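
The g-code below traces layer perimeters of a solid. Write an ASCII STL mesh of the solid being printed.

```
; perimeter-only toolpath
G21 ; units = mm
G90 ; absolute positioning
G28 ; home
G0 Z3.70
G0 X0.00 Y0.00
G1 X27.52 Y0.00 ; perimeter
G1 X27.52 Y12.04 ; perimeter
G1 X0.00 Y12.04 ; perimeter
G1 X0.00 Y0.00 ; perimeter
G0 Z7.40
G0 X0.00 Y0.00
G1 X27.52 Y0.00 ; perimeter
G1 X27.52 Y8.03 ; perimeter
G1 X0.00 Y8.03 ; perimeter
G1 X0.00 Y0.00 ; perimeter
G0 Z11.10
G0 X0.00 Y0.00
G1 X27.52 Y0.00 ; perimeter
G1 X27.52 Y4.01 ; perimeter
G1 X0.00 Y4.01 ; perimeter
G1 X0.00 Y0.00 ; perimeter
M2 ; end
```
solid part
  facet normal 0.0000 0.0000 -1.0000
    outer loop
      vertex 27.52 16.05 0.00
      vertex 27.52 0.00 0.00
      vertex 0.00 0.00 0.00
    endloop
  endfacet
  facet normal 0.0000 0.0000 -1.0000
    outer loop
      vertex 0.00 16.05 0.00
      vertex 27.52 16.05 0.00
      vertex 0.00 0.00 0.00
    endloop
  endfacet
  facet normal 0.0000 -1.0000 0.0000
    outer loop
      vertex 0.00 0.00 0.00
      vertex 27.52 0.00 0.00
      vertex 27.52 0.00 14.80
    endloop
  endfacet
  facet normal 0.0000 -1.0000 0.0000
    outer loop
      vertex 0.00 0.00 0.00
      vertex 27.52 0.00 14.80
      vertex 0.00 0.00 14.80
    endloop
  endfacet
  facet normal 0.0000 0.6779 0.7352
    outer loop
      vertex 0.00 0.00 14.80
      vertex 27.52 0.00 14.80
      vertex 27.52 16.05 0.00
    endloop
  endfacet
  facet normal 0.0000 0.6779 0.7352
    outer loop
      vertex 0.00 0.00 14.80
      vertex 27.52 16.05 0.00
      vertex 0.00 16.05 0.00
    endloop
  endfacet
  facet normal -1.0000 0.0000 0.0000
    outer loop
      vertex 0.00 0.00 14.80
      vertex 0.00 16.05 0.00
      vertex 0.00 0.00 0.00
    endloop
  endfacet
  facet normal 1.0000 0.0000 0.0000
    outer loop
      vertex 27.52 0.00 0.00
      vertex 27.52 16.05 0.00
      vertex 27.52 0.00 14.80
    endloop
  endfacet
endsolid part

The G0 Z moves step by Δz≈3.70 mm. The G1 loops shrink linearly with z, so the solid tapers from its base footprint up to z≈14.8. Closing with a flat bottom cap and the tapered top and triangulating gives 8 facets — a wedge (ramp): 27.5 × 16.1 mm base, rising to 14.8 mm along the y=0 edge and sloping linearly to z=0 at y=16.1.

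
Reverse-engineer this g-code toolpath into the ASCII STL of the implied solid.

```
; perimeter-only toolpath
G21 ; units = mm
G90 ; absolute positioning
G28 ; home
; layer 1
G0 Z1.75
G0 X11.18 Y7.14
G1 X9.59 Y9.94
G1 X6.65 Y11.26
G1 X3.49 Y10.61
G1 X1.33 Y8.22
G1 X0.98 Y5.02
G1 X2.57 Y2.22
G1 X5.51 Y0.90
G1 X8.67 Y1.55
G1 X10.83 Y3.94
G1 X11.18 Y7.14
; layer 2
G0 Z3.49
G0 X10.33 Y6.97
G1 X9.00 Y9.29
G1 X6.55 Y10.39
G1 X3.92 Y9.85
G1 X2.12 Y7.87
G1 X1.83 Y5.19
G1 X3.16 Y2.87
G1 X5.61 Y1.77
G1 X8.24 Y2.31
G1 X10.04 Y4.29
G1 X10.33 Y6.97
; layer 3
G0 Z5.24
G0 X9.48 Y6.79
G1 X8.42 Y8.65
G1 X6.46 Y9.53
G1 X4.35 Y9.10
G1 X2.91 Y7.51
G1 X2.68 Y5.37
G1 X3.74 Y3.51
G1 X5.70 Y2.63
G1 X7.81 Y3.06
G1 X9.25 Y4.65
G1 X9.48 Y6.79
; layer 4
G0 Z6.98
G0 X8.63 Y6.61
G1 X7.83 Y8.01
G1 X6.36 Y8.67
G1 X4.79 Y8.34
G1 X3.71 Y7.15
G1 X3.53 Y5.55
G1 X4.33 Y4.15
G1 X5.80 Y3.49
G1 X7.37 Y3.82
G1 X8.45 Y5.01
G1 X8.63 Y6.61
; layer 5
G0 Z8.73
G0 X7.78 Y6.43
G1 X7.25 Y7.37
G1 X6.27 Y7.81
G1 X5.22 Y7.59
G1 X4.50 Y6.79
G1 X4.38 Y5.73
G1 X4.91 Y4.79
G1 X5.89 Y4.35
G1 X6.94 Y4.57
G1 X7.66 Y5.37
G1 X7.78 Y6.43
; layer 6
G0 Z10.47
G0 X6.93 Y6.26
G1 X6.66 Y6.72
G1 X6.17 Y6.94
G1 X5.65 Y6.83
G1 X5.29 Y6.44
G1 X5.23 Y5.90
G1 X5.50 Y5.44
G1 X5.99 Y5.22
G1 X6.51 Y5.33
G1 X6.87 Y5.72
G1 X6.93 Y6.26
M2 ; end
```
solid part
  facet normal 0.0000 0.0000 -1.0000
    outer loop
      vertex 6.74 12.12 0.00
      vertex 10.17 10.58 0.00
      vertex 12.03 7.32 0.00
    endloop
  endfacet
  facet normal 0.0000 0.0000 -1.0000
    outer loop
      vertex 3.06 11.36 0.00
      vertex 6.74 12.12 0.00
      vertex 12.03 7.32 0.00
    endloop
  endfacet
  facet normal 0.0000 0.0000 -1.0000
    outer loop
      vertex 0.54 8.58 0.00
      vertex 3.06 11.36 0.00
      vertex 12.03 7.32 0.00
    endloop
  endfacet
  facet normal 0.0000 0.0000 -1.0000
    outer loop
      vertex 0.13 4.84 0.00
      vertex 0.54 8.58 0.00
      vertex 12.03 7.32 0.00
    endloop
  endfacet
  facet normal 0.0000 0.0000 -1.0000
    outer loop
      vertex 1.99 1.58 0.00
      vertex 0.13 4.84 0.00
      vertex 12.03 7.32 0.00
    endloop
  endfacet
  facet normal 0.0000 0.0000 -1.0000
    outer loop
      vertex 5.42 0.04 0.00
      vertex 1.99 1.58 0.00
      vertex 12.03 7.32 0.00
    endloop
  endfacet
  facet normal 0.0000 0.0000 -1.0000
    outer loop
      vertex 9.10 0.80 0.00
      vertex 5.42 0.04 0.00
      vertex 12.03 7.32 0.00
    endloop
  endfacet
  facet normal 0.0000 0.0000 -1.0000
    outer loop
      vertex 11.62 3.58 0.00
      vertex 9.10 0.80 0.00
      vertex 12.03 7.32 0.00
    endloop
  endfacet
  facet normal 0.7851 0.4479 0.4277
    outer loop
      vertex 12.03 7.32 0.00
      vertex 10.17 10.58 0.00
      vertex 6.08 6.08 12.22
    endloop
  endfacet
  facet normal 0.3703 0.8247 0.4276
    outer loop
      vertex 10.17 10.58 0.00
      vertex 6.74 12.12 0.00
      vertex 6.08 6.08 12.22
    endloop
  endfacet
  facet normal -0.1828 0.8852 0.4277
    outer loop
      vertex 6.74 12.12 0.00
      vertex 3.06 11.36 0.00
      vertex 6.08 6.08 12.22
    endloop
  endfacet
  facet normal -0.6697 0.6071 0.4278
    outer loop
      vertex 3.06 11.36 0.00
      vertex 0.54 8.58 0.00
      vertex 6.08 6.08 12.22
    endloop
  endfacet
  facet normal -0.8986 0.0985 0.4275
    outer loop
      vertex 0.54 8.58 0.00
      vertex 0.13 4.84 0.00
      vertex 6.08 6.08 12.22
    endloop
  endfacet
  facet normal -0.7851 -0.4479 0.4277
    outer loop
      vertex 0.13 4.84 0.00
      vertex 1.99 1.58 0.00
      vertex 6.08 6.08 12.22
    endloop
  endfacet
  facet normal -0.3703 -0.8247 0.4276
    outer loop
      vertex 1.99 1.58 0.00
      vertex 5.42 0.04 0.00
      vertex 6.08 6.08 12.22
    endloop
  endfacet
  facet normal 0.1828 -0.8852 0.4277
    outer loop
      vertex 5.42 0.04 0.00
      vertex 9.10 0.80 0.00
      vertex 6.08 6.08 12.22
    endloop
  endfacet
  facet normal 0.6697 -0.6071 0.4278
    outer loop
      vertex 9.10 0.80 0.00
      vertex 11.62 3.58 0.00
      vertex 6.08 6.08 12.22
    endloop
  endfacet
  facet normal 0.8986 -0.0985 0.4275
    outer loop
      vertex 11.62 3.58 0.00
      vertex 12.03 7.32 0.00
      vertex 6.08 6.08 12.22
    endloop
  endfacet
endsolid part

The G0 Z moves step by Δz≈1.75 mm. The G1 loops shrink linearly with z, so the solid tapers from its base footprint up to z≈12.2. Closing with a flat bottom cap and the tapered top and triangulating gives 18 facets — a regular 10-sided pyramid, base circumscribed radius ≈ 6.08 mm, apex at z ≈ 12.2 mm.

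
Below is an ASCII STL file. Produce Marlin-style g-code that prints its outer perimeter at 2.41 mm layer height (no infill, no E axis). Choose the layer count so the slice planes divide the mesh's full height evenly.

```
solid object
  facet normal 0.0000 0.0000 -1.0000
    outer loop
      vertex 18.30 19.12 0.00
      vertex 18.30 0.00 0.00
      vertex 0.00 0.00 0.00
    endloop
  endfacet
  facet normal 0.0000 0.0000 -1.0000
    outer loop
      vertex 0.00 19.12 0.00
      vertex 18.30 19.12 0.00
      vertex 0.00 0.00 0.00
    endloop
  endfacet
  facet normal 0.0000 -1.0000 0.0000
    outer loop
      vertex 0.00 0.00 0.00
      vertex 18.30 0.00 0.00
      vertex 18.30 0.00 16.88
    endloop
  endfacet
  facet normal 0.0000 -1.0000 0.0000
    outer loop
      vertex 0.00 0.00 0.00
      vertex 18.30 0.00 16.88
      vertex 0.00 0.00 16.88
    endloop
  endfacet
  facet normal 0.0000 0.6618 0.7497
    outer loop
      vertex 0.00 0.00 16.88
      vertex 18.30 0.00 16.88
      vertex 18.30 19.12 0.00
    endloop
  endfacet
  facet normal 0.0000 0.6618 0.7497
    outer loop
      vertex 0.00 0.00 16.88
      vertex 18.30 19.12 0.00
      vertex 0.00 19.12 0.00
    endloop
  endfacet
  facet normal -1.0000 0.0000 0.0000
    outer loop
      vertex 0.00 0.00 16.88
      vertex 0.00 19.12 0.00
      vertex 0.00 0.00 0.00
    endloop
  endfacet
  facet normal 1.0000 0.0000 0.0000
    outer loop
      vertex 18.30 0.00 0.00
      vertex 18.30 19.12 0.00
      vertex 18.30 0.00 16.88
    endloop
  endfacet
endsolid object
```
; perimeter-only toolpath
G21 ; units = mm
G90 ; absolute positioning
G28 ; home
; layer 1
G0 Z2.41
G0 X0.00 Y0.00
G1 X18.30 Y0.00
G1 X18.30 Y16.39
G1 X0.00 Y16.39
G1 X0.00 Y0.00
; layer 2
G0 Z4.82
G0 X0.00 Y0.00
G1 X18.30 Y0.00
G1 X18.30 Y13.66
G1 X0.00 Y13.66
G1 X0.00 Y0.00
; layer 3
G0 Z7.23
G0 X0.00 Y0.00
G1 X18.30 Y0.00
G1 X18.30 Y10.93
G1 X0.00 Y10.93
G1 X0.00 Y0.00
; layer 4
G0 Z9.65
G0 X0.00 Y0.00
G1 X18.30 Y0.00
G1 X18.30 Y8.19
G1 X0.00 Y8.19
G1 X0.00 Y0.00
; layer 5
G0 Z12.06
G0 X0.00 Y0.00
G1 X18.30 Y0.00
G1 X18.30 Y5.46
G1 X0.00 Y5.46
G1 X0.00 Y0.00
; layer 6
G0 Z14.47
G0 X0.00 Y0.00
G1 X18.30 Y0.00
G1 X18.30 Y2.73
G1 X0.00 Y2.73
G1 X0.00 Y0.00
M2 ; end

The solid is a wedge (ramp): 18.3 × 19.1 mm base, rising to 16.9 mm along the y=0 edge and sloping linearly to z=0 at y=19.1. Slicing at Δz = 2.41 mm — 7 equal slices spanning the solid's height, so layer i sits at z = i·h/7 — gives 6 non-empty perimeters. Each is a 4-segment closed polygon; G0 lifts to the layer z and rapids to the start vertex, then G1 traces the edges. The cross-section shrinks linearly with z (the slice at the apex is degenerate and omitted).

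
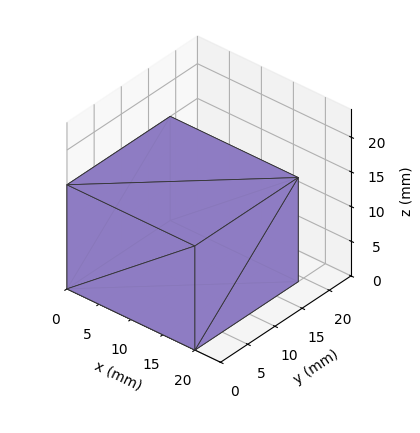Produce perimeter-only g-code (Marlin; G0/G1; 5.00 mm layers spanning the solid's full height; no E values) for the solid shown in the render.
Reading the render: the shape is a rectangular box, roughly 20 × 19 mm footprint and 15 mm tall (dimensions read to the nearest mm from the axis ticks). For the g-code, the solid's height is divided into equal slices at the stated Δz and each level perimeter traced with G1 moves after a G0 lift.

; perimeter-only toolpath
G21 ; units = mm
G90 ; absolute positioning
G28 ; home
; layer 1
G0 Z5.00
G0 X0.00 Y0.00
G1 X20.00 Y0.00
G1 X20.00 Y19.00
G1 X0.00 Y19.00
G1 X0.00 Y0.00
; layer 2
G0 Z10.00
G0 X0.00 Y0.00
G1 X20.00 Y0.00
G1 X20.00 Y19.00
G1 X0.00 Y19.00
G1 X0.00 Y0.00
; layer 3
G0 Z15.00
G0 X0.00 Y0.00
G1 X20.00 Y0.00
G1 X20.00 Y19.00
G1 X0.00 Y19.00
G1 X0.00 Y0.00
M2 ; end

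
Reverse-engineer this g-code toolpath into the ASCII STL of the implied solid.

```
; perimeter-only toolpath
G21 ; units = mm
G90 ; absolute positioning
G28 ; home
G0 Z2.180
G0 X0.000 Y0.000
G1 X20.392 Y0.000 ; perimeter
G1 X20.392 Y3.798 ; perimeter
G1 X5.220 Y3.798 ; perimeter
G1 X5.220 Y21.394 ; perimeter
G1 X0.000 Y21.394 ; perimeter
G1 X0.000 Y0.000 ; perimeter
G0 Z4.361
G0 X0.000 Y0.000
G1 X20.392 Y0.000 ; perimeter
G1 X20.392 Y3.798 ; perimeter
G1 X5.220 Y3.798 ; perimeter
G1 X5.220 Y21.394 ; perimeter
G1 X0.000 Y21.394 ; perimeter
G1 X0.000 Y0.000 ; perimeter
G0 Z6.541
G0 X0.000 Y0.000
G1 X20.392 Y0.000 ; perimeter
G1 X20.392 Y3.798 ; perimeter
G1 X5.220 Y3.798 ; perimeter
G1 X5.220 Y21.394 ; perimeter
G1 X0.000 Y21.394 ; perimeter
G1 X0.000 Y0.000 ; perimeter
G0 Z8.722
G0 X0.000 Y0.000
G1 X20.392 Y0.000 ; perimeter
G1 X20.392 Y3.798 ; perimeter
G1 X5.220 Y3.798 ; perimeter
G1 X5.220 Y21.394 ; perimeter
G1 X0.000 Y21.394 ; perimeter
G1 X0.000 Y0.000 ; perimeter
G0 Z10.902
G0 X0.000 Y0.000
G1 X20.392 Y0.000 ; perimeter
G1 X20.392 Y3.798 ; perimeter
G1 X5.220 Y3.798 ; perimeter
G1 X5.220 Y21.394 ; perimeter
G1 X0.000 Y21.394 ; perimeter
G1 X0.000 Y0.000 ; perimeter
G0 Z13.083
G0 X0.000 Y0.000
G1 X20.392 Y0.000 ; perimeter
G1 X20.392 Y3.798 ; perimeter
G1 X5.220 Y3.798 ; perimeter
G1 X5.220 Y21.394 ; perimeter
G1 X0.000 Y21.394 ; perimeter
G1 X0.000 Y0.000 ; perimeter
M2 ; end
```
solid part
  facet normal 0.0000 0.0000 -1.0000
    outer loop
      vertex 20.392 3.798 0.000
      vertex 20.392 0.000 0.000
      vertex 0.000 0.000 0.000
    endloop
  endfacet
  facet normal 0.0000 0.0000 -1.0000
    outer loop
      vertex 5.220 3.798 0.000
      vertex 20.392 3.798 0.000
      vertex 0.000 0.000 0.000
    endloop
  endfacet
  facet normal 0.0000 0.0000 -1.0000
    outer loop
      vertex 5.220 21.394 0.000
      vertex 5.220 3.798 0.000
      vertex 0.000 0.000 0.000
    endloop
  endfacet
  facet normal 0.0000 0.0000 -1.0000
    outer loop
      vertex 0.000 21.394 0.000
      vertex 5.220 21.394 0.000
      vertex 0.000 0.000 0.000
    endloop
  endfacet
  facet normal 0.0000 0.0000 1.0000
    outer loop
      vertex 0.000 0.000 13.083
      vertex 20.392 0.000 13.083
      vertex 20.392 3.798 13.083
    endloop
  endfacet
  facet normal 0.0000 0.0000 1.0000
    outer loop
      vertex 0.000 0.000 13.083
      vertex 20.392 3.798 13.083
      vertex 5.220 3.798 13.083
    endloop
  endfacet
  facet normal 0.0000 0.0000 1.0000
    outer loop
      vertex 0.000 0.000 13.083
      vertex 5.220 3.798 13.083
      vertex 5.220 21.394 13.083
    endloop
  endfacet
  facet normal 0.0000 0.0000 1.0000
    outer loop
      vertex 0.000 0.000 13.083
      vertex 5.220 21.394 13.083
      vertex 0.000 21.394 13.083
    endloop
  endfacet
  facet normal 0.0000 -1.0000 0.0000
    outer loop
      vertex 0.000 0.000 0.000
      vertex 20.392 0.000 0.000
      vertex 20.392 0.000 13.083
    endloop
  endfacet
  facet normal 0.0000 -1.0000 0.0000
    outer loop
      vertex 0.000 0.000 0.000
      vertex 20.392 0.000 13.083
      vertex 0.000 0.000 13.083
    endloop
  endfacet
  facet normal 1.0000 0.0000 0.0000
    outer loop
      vertex 20.392 0.000 0.000
      vertex 20.392 3.798 0.000
      vertex 20.392 3.798 13.083
    endloop
  endfacet
  facet normal 1.0000 0.0000 0.0000
    outer loop
      vertex 20.392 0.000 0.000
      vertex 20.392 3.798 13.083
      vertex 20.392 0.000 13.083
    endloop
  endfacet
  facet normal 0.0000 1.0000 0.0000
    outer loop
      vertex 20.392 3.798 0.000
      vertex 5.220 3.798 0.000
      vertex 5.220 3.798 13.083
    endloop
  endfacet
  facet normal 0.0000 1.0000 0.0000
    outer loop
      vertex 20.392 3.798 0.000
      vertex 5.220 3.798 13.083
      vertex 20.392 3.798 13.083
    endloop
  endfacet
  facet normal 1.0000 0.0000 0.0000
    outer loop
      vertex 5.220 3.798 0.000
      vertex 5.220 21.394 0.000
      vertex 5.220 21.394 13.083
    endloop
  endfacet
  facet normal 1.0000 0.0000 0.0000
    outer loop
      vertex 5.220 3.798 0.000
      vertex 5.220 21.394 13.083
      vertex 5.220 3.798 13.083
    endloop
  endfacet
  facet normal 0.0000 1.0000 0.0000
    outer loop
      vertex 5.220 21.394 0.000
      vertex 0.000 21.394 0.000
      vertex 0.000 21.394 13.083
    endloop
  endfacet
  facet normal 0.0000 1.0000 0.0000
    outer loop
      vertex 5.220 21.394 0.000
      vertex 0.000 21.394 13.083
      vertex 5.220 21.394 13.083
    endloop
  endfacet
  facet normal -1.0000 0.0000 0.0000
    outer loop
      vertex 0.000 21.394 0.000
      vertex 0.000 0.000 0.000
      vertex 0.000 0.000 13.083
    endloop
  endfacet
  facet normal -1.0000 0.0000 0.0000
    outer loop
      vertex 0.000 21.394 0.000
      vertex 0.000 0.000 13.083
      vertex 0.000 21.394 13.083
    endloop
  endfacet
endsolid part

The G0 Z moves step by Δz≈2.180 mm. Every layer's G1 loop is the same polygon, so the solid is a straight extrusion of it from z=0 to z≈13.1. Closing with flat bottom and top caps and triangulating gives 20 facets — an L-shaped prism: outer 20.4 × 21.4 mm, arm thicknesses ≈ 3.8 mm (horizontal) and 5.22 mm (vertical), extruded 13.1 mm in z.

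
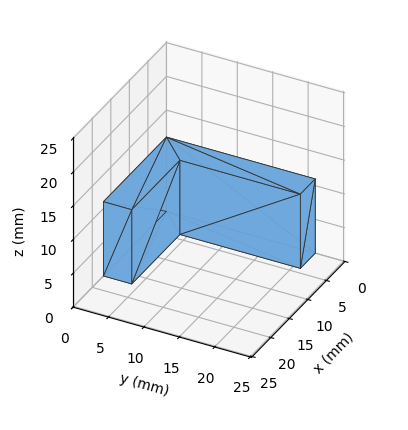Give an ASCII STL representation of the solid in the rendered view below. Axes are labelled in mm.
Reading the render: the shape is an L-shaped prism: outer 17 × 21 mm, arm thicknesses ≈ 4 mm (horizontal) and 4 mm (vertical), extruded 11 mm in z (dimensions read to the nearest mm from the axis ticks). For the STL, each face is triangulated and given an outward normal.

solid part
  facet normal 0.0000 0.0000 -1.0000
    outer loop
      vertex 17.0 4.0 0.0
      vertex 17.0 0.0 0.0
      vertex 0.0 0.0 0.0
    endloop
  endfacet
  facet normal 0.0000 0.0000 -1.0000
    outer loop
      vertex 4.0 4.0 0.0
      vertex 17.0 4.0 0.0
      vertex 0.0 0.0 0.0
    endloop
  endfacet
  facet normal 0.0000 0.0000 -1.0000
    outer loop
      vertex 4.0 21.0 0.0
      vertex 4.0 4.0 0.0
      vertex 0.0 0.0 0.0
    endloop
  endfacet
  facet normal 0.0000 0.0000 -1.0000
    outer loop
      vertex 0.0 21.0 0.0
      vertex 4.0 21.0 0.0
      vertex 0.0 0.0 0.0
    endloop
  endfacet
  facet normal 0.0000 0.0000 1.0000
    outer loop
      vertex 0.0 0.0 11.0
      vertex 17.0 0.0 11.0
      vertex 17.0 4.0 11.0
    endloop
  endfacet
  facet normal 0.0000 0.0000 1.0000
    outer loop
      vertex 0.0 0.0 11.0
      vertex 17.0 4.0 11.0
      vertex 4.0 4.0 11.0
    endloop
  endfacet
  facet normal 0.0000 0.0000 1.0000
    outer loop
      vertex 0.0 0.0 11.0
      vertex 4.0 4.0 11.0
      vertex 4.0 21.0 11.0
    endloop
  endfacet
  facet normal 0.0000 0.0000 1.0000
    outer loop
      vertex 0.0 0.0 11.0
      vertex 4.0 21.0 11.0
      vertex 0.0 21.0 11.0
    endloop
  endfacet
  facet normal 0.0000 -1.0000 0.0000
    outer loop
      vertex 0.0 0.0 0.0
      vertex 17.0 0.0 0.0
      vertex 17.0 0.0 11.0
    endloop
  endfacet
  facet normal 0.0000 -1.0000 0.0000
    outer loop
      vertex 0.0 0.0 0.0
      vertex 17.0 0.0 11.0
      vertex 0.0 0.0 11.0
    endloop
  endfacet
  facet normal 1.0000 0.0000 0.0000
    outer loop
      vertex 17.0 0.0 0.0
      vertex 17.0 4.0 0.0
      vertex 17.0 4.0 11.0
    endloop
  endfacet
  facet normal 1.0000 0.0000 0.0000
    outer loop
      vertex 17.0 0.0 0.0
      vertex 17.0 4.0 11.0
      vertex 17.0 0.0 11.0
    endloop
  endfacet
  facet normal 0.0000 1.0000 0.0000
    outer loop
      vertex 17.0 4.0 0.0
      vertex 4.0 4.0 0.0
      vertex 4.0 4.0 11.0
    endloop
  endfacet
  facet normal 0.0000 1.0000 0.0000
    outer loop
      vertex 17.0 4.0 0.0
      vertex 4.0 4.0 11.0
      vertex 17.0 4.0 11.0
    endloop
  endfacet
  facet normal 1.0000 0.0000 0.0000
    outer loop
      vertex 4.0 4.0 0.0
      vertex 4.0 21.0 0.0
      vertex 4.0 21.0 11.0
    endloop
  endfacet
  facet normal 1.0000 0.0000 0.0000
    outer loop
      vertex 4.0 4.0 0.0
      vertex 4.0 21.0 11.0
      vertex 4.0 4.0 11.0
    endloop
  endfacet
  facet normal 0.0000 1.0000 0.0000
    outer loop
      vertex 4.0 21.0 0.0
      vertex 0.0 21.0 0.0
      vertex 0.0 21.0 11.0
    endloop
  endfacet
  facet normal 0.0000 1.0000 0.0000
    outer loop
      vertex 4.0 21.0 0.0
      vertex 0.0 21.0 11.0
      vertex 4.0 21.0 11.0
    endloop
  endfacet
  facet normal -1.0000 0.0000 0.0000
    outer loop
      vertex 0.0 21.0 0.0
      vertex 0.0 0.0 0.0
      vertex 0.0 0.0 11.0
    endloop
  endfacet
  facet normal -1.0000 0.0000 0.0000
    outer loop
      vertex 0.0 21.0 0.0
      vertex 0.0 0.0 11.0
      vertex 0.0 21.0 11.0
    endloop
  endfacet
endsolid part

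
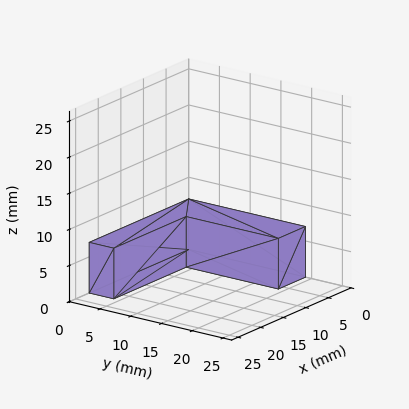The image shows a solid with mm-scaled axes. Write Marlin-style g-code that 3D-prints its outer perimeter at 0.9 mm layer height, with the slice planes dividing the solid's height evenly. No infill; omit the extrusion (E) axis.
Reading the render: the shape is an L-shaped prism: outer 22 × 19 mm, arm thicknesses ≈ 4 mm (horizontal) and 6 mm (vertical), extruded 7 mm in z (dimensions read to the nearest mm from the axis ticks). For the g-code, the solid's height is divided into equal slices at the stated Δz and each level perimeter traced with G1 moves after a G0 lift.

; perimeter-only toolpath
G21 ; units = mm
G90 ; absolute positioning
G28 ; home
; layer 1
G0 Z0.9
G0 X0.0 Y0.0
G1 X22.0 Y0.0
G1 X22.0 Y4.0
G1 X6.0 Y4.0
G1 X6.0 Y19.0
G1 X0.0 Y19.0
G1 X0.0 Y0.0
; layer 2
G0 Z1.8
G0 X0.0 Y0.0
G1 X22.0 Y0.0
G1 X22.0 Y4.0
G1 X6.0 Y4.0
G1 X6.0 Y19.0
G1 X0.0 Y19.0
G1 X0.0 Y0.0
; layer 3
G0 Z2.6
G0 X0.0 Y0.0
G1 X22.0 Y0.0
G1 X22.0 Y4.0
G1 X6.0 Y4.0
G1 X6.0 Y19.0
G1 X0.0 Y19.0
G1 X0.0 Y0.0
; layer 4
G0 Z3.5
G0 X0.0 Y0.0
G1 X22.0 Y0.0
G1 X22.0 Y4.0
G1 X6.0 Y4.0
G1 X6.0 Y19.0
G1 X0.0 Y19.0
G1 X0.0 Y0.0
; layer 5
G0 Z4.4
G0 X0.0 Y0.0
G1 X22.0 Y0.0
G1 X22.0 Y4.0
G1 X6.0 Y4.0
G1 X6.0 Y19.0
G1 X0.0 Y19.0
G1 X0.0 Y0.0
; layer 6
G0 Z5.2
G0 X0.0 Y0.0
G1 X22.0 Y0.0
G1 X22.0 Y4.0
G1 X6.0 Y4.0
G1 X6.0 Y19.0
G1 X0.0 Y19.0
G1 X0.0 Y0.0
; layer 7
G0 Z6.1
G0 X0.0 Y0.0
G1 X22.0 Y0.0
G1 X22.0 Y4.0
G1 X6.0 Y4.0
G1 X6.0 Y19.0
G1 X0.0 Y19.0
G1 X0.0 Y0.0
; layer 8
G0 Z7.0
G0 X0.0 Y0.0
G1 X22.0 Y0.0
G1 X22.0 Y4.0
G1 X6.0 Y4.0
G1 X6.0 Y19.0
G1 X0.0 Y19.0
G1 X0.0 Y0.0
M2 ; end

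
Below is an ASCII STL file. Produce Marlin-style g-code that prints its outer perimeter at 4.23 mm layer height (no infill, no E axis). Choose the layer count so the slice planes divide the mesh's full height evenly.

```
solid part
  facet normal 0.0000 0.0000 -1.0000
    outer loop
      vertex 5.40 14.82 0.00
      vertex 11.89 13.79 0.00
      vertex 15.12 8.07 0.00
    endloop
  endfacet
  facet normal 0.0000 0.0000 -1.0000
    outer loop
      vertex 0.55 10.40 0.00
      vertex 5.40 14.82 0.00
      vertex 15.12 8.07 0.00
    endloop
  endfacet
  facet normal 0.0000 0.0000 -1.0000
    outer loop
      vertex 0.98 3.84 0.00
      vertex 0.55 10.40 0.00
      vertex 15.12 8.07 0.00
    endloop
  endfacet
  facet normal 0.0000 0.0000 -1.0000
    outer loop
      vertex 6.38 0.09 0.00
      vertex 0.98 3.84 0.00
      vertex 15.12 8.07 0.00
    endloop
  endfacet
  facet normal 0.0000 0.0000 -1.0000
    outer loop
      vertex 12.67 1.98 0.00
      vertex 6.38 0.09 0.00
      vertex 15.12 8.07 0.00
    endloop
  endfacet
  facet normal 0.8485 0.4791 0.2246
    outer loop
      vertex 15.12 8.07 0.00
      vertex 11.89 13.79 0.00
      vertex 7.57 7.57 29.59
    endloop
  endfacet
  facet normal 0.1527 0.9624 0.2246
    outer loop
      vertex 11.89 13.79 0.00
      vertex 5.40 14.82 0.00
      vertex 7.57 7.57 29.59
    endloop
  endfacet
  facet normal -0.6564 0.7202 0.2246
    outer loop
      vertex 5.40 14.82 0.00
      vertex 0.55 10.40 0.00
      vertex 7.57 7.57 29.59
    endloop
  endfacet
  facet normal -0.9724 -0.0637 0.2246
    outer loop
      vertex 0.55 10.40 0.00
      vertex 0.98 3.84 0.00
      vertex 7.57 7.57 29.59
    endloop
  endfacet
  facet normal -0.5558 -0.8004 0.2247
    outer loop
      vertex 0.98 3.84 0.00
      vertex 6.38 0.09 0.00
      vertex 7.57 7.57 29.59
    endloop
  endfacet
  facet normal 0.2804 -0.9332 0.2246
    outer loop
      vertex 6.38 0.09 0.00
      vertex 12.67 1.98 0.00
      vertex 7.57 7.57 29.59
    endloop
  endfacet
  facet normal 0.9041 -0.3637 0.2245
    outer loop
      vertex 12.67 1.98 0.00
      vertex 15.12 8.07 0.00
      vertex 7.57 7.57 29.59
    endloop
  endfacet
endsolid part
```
; perimeter-only toolpath
G21 ; units = mm
G90 ; absolute positioning
G28 ; home
; layer 1
G0 Z4.23
G0 X14.04 Y8.00
G1 X11.27 Y12.90
G1 X5.71 Y13.78
G1 X1.55 Y10.00
G1 X1.92 Y4.37
G1 X6.55 Y1.16
G1 X11.94 Y2.78
G1 X14.04 Y8.00
; layer 2
G0 Z8.45
G0 X12.96 Y7.93
G1 X10.66 Y12.01
G1 X6.02 Y12.75
G1 X2.56 Y9.59
G1 X2.86 Y4.91
G1 X6.72 Y2.23
G1 X11.21 Y3.58
G1 X12.96 Y7.93
; layer 3
G0 Z12.68
G0 X11.88 Y7.86
G1 X10.04 Y11.12
G1 X6.33 Y11.71
G1 X3.56 Y9.19
G1 X3.80 Y5.44
G1 X6.89 Y3.30
G1 X10.48 Y4.38
G1 X11.88 Y7.86
; layer 4
G0 Z16.91
G0 X10.81 Y7.78
G1 X9.42 Y10.24
G1 X6.64 Y10.68
G1 X4.56 Y8.78
G1 X4.75 Y5.97
G1 X7.06 Y4.36
G1 X9.76 Y5.17
G1 X10.81 Y7.78
; layer 5
G0 Z21.14
G0 X9.73 Y7.71
G1 X8.80 Y9.35
G1 X6.95 Y9.64
G1 X5.56 Y8.38
G1 X5.69 Y6.50
G1 X7.23 Y5.43
G1 X9.03 Y5.97
G1 X9.73 Y7.71
; layer 6
G0 Z25.36
G0 X8.65 Y7.64
G1 X8.19 Y8.46
G1 X7.26 Y8.61
G1 X6.57 Y7.97
G1 X6.63 Y7.04
G1 X7.40 Y6.50
G1 X8.30 Y6.77
G1 X8.65 Y7.64
M2 ; end

The solid is a regular 7-sided pyramid, base circumscribed radius ≈ 7.57 mm, apex at z ≈ 29.6 mm. Slicing at Δz = 4.23 mm — 7 equal slices spanning the solid's height, so layer i sits at z = i·h/7 — gives 6 non-empty perimeters. Each is a 7-segment closed polygon; G0 lifts to the layer z and rapids to the start vertex, then G1 traces the edges. The cross-section shrinks linearly with z (the slice at the apex is degenerate and omitted).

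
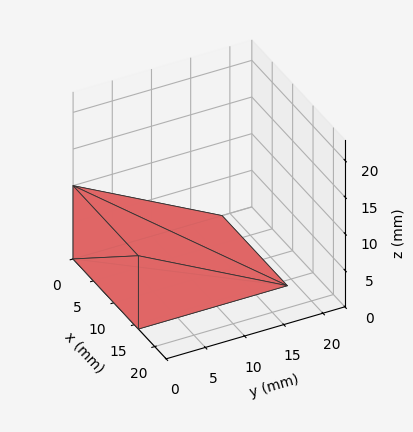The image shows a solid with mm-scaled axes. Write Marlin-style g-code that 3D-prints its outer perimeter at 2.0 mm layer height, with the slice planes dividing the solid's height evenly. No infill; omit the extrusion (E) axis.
Reading the render: the shape is a wedge (ramp): 16 × 19 mm base, rising to 10 mm along the y=0 edge and sloping linearly to z=0 at y=19 (dimensions read to the nearest mm from the axis ticks). For the g-code, the solid's height is divided into equal slices at the stated Δz and each level perimeter traced with G1 moves after a G0 lift.

; perimeter-only toolpath
G21 ; units = mm
G90 ; absolute positioning
G28 ; home
; layer 1
G0 Z2.0
G0 X0.0 Y0.0
G1 X16.0 Y0.0
G1 X16.0 Y15.2
G1 X0.0 Y15.2
G1 X0.0 Y0.0
; layer 2
G0 Z4.0
G0 X0.0 Y0.0
G1 X16.0 Y0.0
G1 X16.0 Y11.4
G1 X0.0 Y11.4
G1 X0.0 Y0.0
; layer 3
G0 Z6.0
G0 X0.0 Y0.0
G1 X16.0 Y0.0
G1 X16.0 Y7.6
G1 X0.0 Y7.6
G1 X0.0 Y0.0
; layer 4
G0 Z8.0
G0 X0.0 Y0.0
G1 X16.0 Y0.0
G1 X16.0 Y3.8
G1 X0.0 Y3.8
G1 X0.0 Y0.0
M2 ; end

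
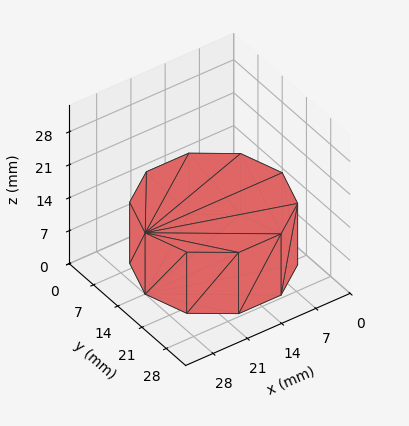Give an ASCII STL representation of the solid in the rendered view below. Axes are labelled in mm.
Reading the render: the shape is a regular 10-sided prism (a cylinder approximated with 10 flat sides), circumscribed radius ≈ 14 mm, height ≈ 13 mm (dimensions read to the nearest mm from the axis ticks). For the STL, each face is triangulated and given an outward normal.

solid part
  facet normal 0.0000 0.0000 -1.0000
    outer loop
      vertex 18.33 27.31 0.00
      vertex 25.33 22.23 0.00
      vertex 28.00 14.00 0.00
    endloop
  endfacet
  facet normal 0.0000 0.0000 -1.0000
    outer loop
      vertex 9.67 27.31 0.00
      vertex 18.33 27.31 0.00
      vertex 28.00 14.00 0.00
    endloop
  endfacet
  facet normal 0.0000 0.0000 -1.0000
    outer loop
      vertex 2.67 22.23 0.00
      vertex 9.67 27.31 0.00
      vertex 28.00 14.00 0.00
    endloop
  endfacet
  facet normal 0.0000 0.0000 -1.0000
    outer loop
      vertex 0.00 14.00 0.00
      vertex 2.67 22.23 0.00
      vertex 28.00 14.00 0.00
    endloop
  endfacet
  facet normal 0.0000 0.0000 -1.0000
    outer loop
      vertex 2.67 5.77 0.00
      vertex 0.00 14.00 0.00
      vertex 28.00 14.00 0.00
    endloop
  endfacet
  facet normal 0.0000 0.0000 -1.0000
    outer loop
      vertex 9.67 0.69 0.00
      vertex 2.67 5.77 0.00
      vertex 28.00 14.00 0.00
    endloop
  endfacet
  facet normal 0.0000 0.0000 -1.0000
    outer loop
      vertex 18.33 0.69 0.00
      vertex 9.67 0.69 0.00
      vertex 28.00 14.00 0.00
    endloop
  endfacet
  facet normal 0.0000 0.0000 -1.0000
    outer loop
      vertex 25.33 5.77 0.00
      vertex 18.33 0.69 0.00
      vertex 28.00 14.00 0.00
    endloop
  endfacet
  facet normal 0.0000 0.0000 1.0000
    outer loop
      vertex 28.00 14.00 13.00
      vertex 25.33 22.23 13.00
      vertex 18.33 27.31 13.00
    endloop
  endfacet
  facet normal 0.0000 0.0000 1.0000
    outer loop
      vertex 28.00 14.00 13.00
      vertex 18.33 27.31 13.00
      vertex 9.67 27.31 13.00
    endloop
  endfacet
  facet normal 0.0000 0.0000 1.0000
    outer loop
      vertex 28.00 14.00 13.00
      vertex 9.67 27.31 13.00
      vertex 2.67 22.23 13.00
    endloop
  endfacet
  facet normal 0.0000 0.0000 1.0000
    outer loop
      vertex 28.00 14.00 13.00
      vertex 2.67 22.23 13.00
      vertex 0.00 14.00 13.00
    endloop
  endfacet
  facet normal 0.0000 0.0000 1.0000
    outer loop
      vertex 28.00 14.00 13.00
      vertex 0.00 14.00 13.00
      vertex 2.67 5.77 13.00
    endloop
  endfacet
  facet normal 0.0000 0.0000 1.0000
    outer loop
      vertex 28.00 14.00 13.00
      vertex 2.67 5.77 13.00
      vertex 9.67 0.69 13.00
    endloop
  endfacet
  facet normal 0.0000 0.0000 1.0000
    outer loop
      vertex 28.00 14.00 13.00
      vertex 9.67 0.69 13.00
      vertex 18.33 0.69 13.00
    endloop
  endfacet
  facet normal 0.0000 0.0000 1.0000
    outer loop
      vertex 28.00 14.00 13.00
      vertex 18.33 0.69 13.00
      vertex 25.33 5.77 13.00
    endloop
  endfacet
  facet normal 0.9512 0.3086 0.0000
    outer loop
      vertex 28.00 14.00 0.00
      vertex 25.33 22.23 0.00
      vertex 25.33 22.23 13.00
    endloop
  endfacet
  facet normal 0.9512 0.3086 0.0000
    outer loop
      vertex 28.00 14.00 0.00
      vertex 25.33 22.23 13.00
      vertex 28.00 14.00 13.00
    endloop
  endfacet
  facet normal 0.5873 0.8093 0.0000
    outer loop
      vertex 25.33 22.23 0.00
      vertex 18.33 27.31 0.00
      vertex 18.33 27.31 13.00
    endloop
  endfacet
  facet normal 0.5873 0.8093 0.0000
    outer loop
      vertex 25.33 22.23 0.00
      vertex 18.33 27.31 13.00
      vertex 25.33 22.23 13.00
    endloop
  endfacet
  facet normal 0.0000 1.0000 0.0000
    outer loop
      vertex 18.33 27.31 0.00
      vertex 9.67 27.31 0.00
      vertex 9.67 27.31 13.00
    endloop
  endfacet
  facet normal 0.0000 1.0000 0.0000
    outer loop
      vertex 18.33 27.31 0.00
      vertex 9.67 27.31 13.00
      vertex 18.33 27.31 13.00
    endloop
  endfacet
  facet normal -0.5873 0.8093 0.0000
    outer loop
      vertex 9.67 27.31 0.00
      vertex 2.67 22.23 0.00
      vertex 2.67 22.23 13.00
    endloop
  endfacet
  facet normal -0.5873 0.8093 0.0000
    outer loop
      vertex 9.67 27.31 0.00
      vertex 2.67 22.23 13.00
      vertex 9.67 27.31 13.00
    endloop
  endfacet
  facet normal -0.9512 0.3086 0.0000
    outer loop
      vertex 2.67 22.23 0.00
      vertex 0.00 14.00 0.00
      vertex 0.00 14.00 13.00
    endloop
  endfacet
  facet normal -0.9512 0.3086 0.0000
    outer loop
      vertex 2.67 22.23 0.00
      vertex 0.00 14.00 13.00
      vertex 2.67 22.23 13.00
    endloop
  endfacet
  facet normal -0.9512 -0.3086 0.0000
    outer loop
      vertex 0.00 14.00 0.00
      vertex 2.67 5.77 0.00
      vertex 2.67 5.77 13.00
    endloop
  endfacet
  facet normal -0.9512 -0.3086 0.0000
    outer loop
      vertex 0.00 14.00 0.00
      vertex 2.67 5.77 13.00
      vertex 0.00 14.00 13.00
    endloop
  endfacet
  facet normal -0.5873 -0.8093 0.0000
    outer loop
      vertex 2.67 5.77 0.00
      vertex 9.67 0.69 0.00
      vertex 9.67 0.69 13.00
    endloop
  endfacet
  facet normal -0.5873 -0.8093 0.0000
    outer loop
      vertex 2.67 5.77 0.00
      vertex 9.67 0.69 13.00
      vertex 2.67 5.77 13.00
    endloop
  endfacet
  facet normal 0.0000 -1.0000 0.0000
    outer loop
      vertex 9.67 0.69 0.00
      vertex 18.33 0.69 0.00
      vertex 18.33 0.69 13.00
    endloop
  endfacet
  facet normal 0.0000 -1.0000 0.0000
    outer loop
      vertex 9.67 0.69 0.00
      vertex 18.33 0.69 13.00
      vertex 9.67 0.69 13.00
    endloop
  endfacet
  facet normal 0.5873 -0.8093 0.0000
    outer loop
      vertex 18.33 0.69 0.00
      vertex 25.33 5.77 0.00
      vertex 25.33 5.77 13.00
    endloop
  endfacet
  facet normal 0.5873 -0.8093 0.0000
    outer loop
      vertex 18.33 0.69 0.00
      vertex 25.33 5.77 13.00
      vertex 18.33 0.69 13.00
    endloop
  endfacet
  facet normal 0.9512 -0.3086 0.0000
    outer loop
      vertex 25.33 5.77 0.00
      vertex 28.00 14.00 0.00
      vertex 28.00 14.00 13.00
    endloop
  endfacet
  facet normal 0.9512 -0.3086 0.0000
    outer loop
      vertex 25.33 5.77 0.00
      vertex 28.00 14.00 13.00
      vertex 25.33 5.77 13.00
    endloop
  endfacet
endsolid part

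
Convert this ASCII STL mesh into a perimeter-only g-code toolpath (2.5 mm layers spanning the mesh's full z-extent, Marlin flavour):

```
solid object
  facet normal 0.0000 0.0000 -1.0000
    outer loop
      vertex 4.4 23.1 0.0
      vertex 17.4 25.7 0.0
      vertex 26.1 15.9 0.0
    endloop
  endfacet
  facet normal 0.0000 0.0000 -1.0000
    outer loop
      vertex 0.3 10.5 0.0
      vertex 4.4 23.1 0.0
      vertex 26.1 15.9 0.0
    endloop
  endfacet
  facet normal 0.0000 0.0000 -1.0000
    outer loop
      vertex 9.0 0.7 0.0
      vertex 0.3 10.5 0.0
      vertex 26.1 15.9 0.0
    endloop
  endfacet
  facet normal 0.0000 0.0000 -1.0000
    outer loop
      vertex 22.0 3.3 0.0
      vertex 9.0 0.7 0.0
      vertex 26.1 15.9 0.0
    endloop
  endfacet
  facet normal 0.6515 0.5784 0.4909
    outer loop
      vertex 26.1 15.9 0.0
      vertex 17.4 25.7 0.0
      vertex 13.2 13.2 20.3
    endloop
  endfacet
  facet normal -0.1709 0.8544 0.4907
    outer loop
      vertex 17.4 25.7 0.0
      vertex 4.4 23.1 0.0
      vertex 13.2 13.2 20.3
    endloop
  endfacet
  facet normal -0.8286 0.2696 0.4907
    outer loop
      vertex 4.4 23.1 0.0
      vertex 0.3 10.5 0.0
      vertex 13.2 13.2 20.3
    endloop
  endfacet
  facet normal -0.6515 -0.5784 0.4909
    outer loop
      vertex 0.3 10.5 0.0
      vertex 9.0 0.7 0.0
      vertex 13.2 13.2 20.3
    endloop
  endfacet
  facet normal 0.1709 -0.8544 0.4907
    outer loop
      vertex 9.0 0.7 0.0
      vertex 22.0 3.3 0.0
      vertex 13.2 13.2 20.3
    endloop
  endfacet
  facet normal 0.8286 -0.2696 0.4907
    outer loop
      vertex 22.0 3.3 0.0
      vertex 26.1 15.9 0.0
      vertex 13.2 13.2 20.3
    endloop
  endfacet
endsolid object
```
; perimeter-only toolpath
G21 ; units = mm
G90 ; absolute positioning
G28 ; home
; layer 1
G0 Z2.5
G0 X24.5 Y15.6
G1 X16.9 Y24.1
G1 X5.5 Y21.9
G1 X1.9 Y10.8
G1 X9.5 Y2.3
G1 X20.9 Y4.5
G1 X24.5 Y15.6
; layer 2
G0 Z5.1
G0 X22.9 Y15.2
G1 X16.3 Y22.6
G1 X6.6 Y20.6
G1 X3.5 Y11.2
G1 X10.1 Y3.8
G1 X19.8 Y5.8
G1 X22.9 Y15.2
; layer 3
G0 Z7.6
G0 X21.3 Y14.9
G1 X15.8 Y21.0
G1 X7.7 Y19.4
G1 X5.1 Y11.5
G1 X10.6 Y5.4
G1 X18.7 Y7.0
G1 X21.3 Y14.9
; layer 4
G0 Z10.2
G0 X19.6 Y14.6
G1 X15.3 Y19.4
G1 X8.8 Y18.1
G1 X6.8 Y11.8
G1 X11.1 Y6.9
G1 X17.6 Y8.2
G1 X19.6 Y14.6
; layer 5
G0 Z12.7
G0 X18.0 Y14.2
G1 X14.8 Y17.9
G1 X9.9 Y16.9
G1 X8.4 Y12.2
G1 X11.6 Y8.5
G1 X16.5 Y9.5
G1 X18.0 Y14.2
; layer 6
G0 Z15.2
G0 X16.4 Y13.9
G1 X14.2 Y16.3
G1 X11.0 Y15.7
G1 X10.0 Y12.5
G1 X12.1 Y10.1
G1 X15.4 Y10.7
G1 X16.4 Y13.9
; layer 7
G0 Z17.8
G0 X14.8 Y13.5
G1 X13.7 Y14.8
G1 X12.1 Y14.4
G1 X11.6 Y12.9
G1 X12.7 Y11.6
G1 X14.3 Y12.0
G1 X14.8 Y13.5
M2 ; end

The solid is a regular 6-sided pyramid, base circumscribed radius ≈ 13.2 mm, apex at z ≈ 20.3 mm. Slicing at Δz = 2.5 mm — 8 equal slices spanning the solid's height, so layer i sits at z = i·h/8 — gives 7 non-empty perimeters. Each is a 6-segment closed polygon; G0 lifts to the layer z and rapids to the start vertex, then G1 traces the edges. The cross-section shrinks linearly with z (the slice at the apex is degenerate and omitted).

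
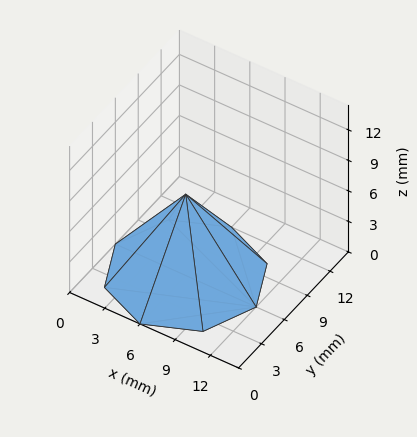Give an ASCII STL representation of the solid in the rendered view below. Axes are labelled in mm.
Reading the render: the shape is a regular 8-sided pyramid, base circumscribed radius ≈ 6 mm, apex at z ≈ 8 mm (dimensions read to the nearest mm from the axis ticks). For the STL, each face is triangulated and given an outward normal.

solid part
  facet normal 0.0000 0.0000 -1.0000
    outer loop
      vertex 6.0 12.0 0.0
      vertex 10.2 10.2 0.0
      vertex 12.0 6.0 0.0
    endloop
  endfacet
  facet normal 0.0000 0.0000 -1.0000
    outer loop
      vertex 1.8 10.2 0.0
      vertex 6.0 12.0 0.0
      vertex 12.0 6.0 0.0
    endloop
  endfacet
  facet normal 0.0000 0.0000 -1.0000
    outer loop
      vertex 0.0 6.0 0.0
      vertex 1.8 10.2 0.0
      vertex 12.0 6.0 0.0
    endloop
  endfacet
  facet normal 0.0000 0.0000 -1.0000
    outer loop
      vertex 1.8 1.8 0.0
      vertex 0.0 6.0 0.0
      vertex 12.0 6.0 0.0
    endloop
  endfacet
  facet normal 0.0000 0.0000 -1.0000
    outer loop
      vertex 6.0 0.0 0.0
      vertex 1.8 1.8 0.0
      vertex 12.0 6.0 0.0
    endloop
  endfacet
  facet normal 0.0000 0.0000 -1.0000
    outer loop
      vertex 10.2 1.8 0.0
      vertex 6.0 0.0 0.0
      vertex 12.0 6.0 0.0
    endloop
  endfacet
  facet normal 0.7568 0.3243 0.5676
    outer loop
      vertex 12.0 6.0 0.0
      vertex 10.2 10.2 0.0
      vertex 6.0 6.0 8.0
    endloop
  endfacet
  facet normal 0.3243 0.7568 0.5676
    outer loop
      vertex 10.2 10.2 0.0
      vertex 6.0 12.0 0.0
      vertex 6.0 6.0 8.0
    endloop
  endfacet
  facet normal -0.3243 0.7568 0.5676
    outer loop
      vertex 6.0 12.0 0.0
      vertex 1.8 10.2 0.0
      vertex 6.0 6.0 8.0
    endloop
  endfacet
  facet normal -0.7568 0.3243 0.5676
    outer loop
      vertex 1.8 10.2 0.0
      vertex 0.0 6.0 0.0
      vertex 6.0 6.0 8.0
    endloop
  endfacet
  facet normal -0.7568 -0.3243 0.5676
    outer loop
      vertex 0.0 6.0 0.0
      vertex 1.8 1.8 0.0
      vertex 6.0 6.0 8.0
    endloop
  endfacet
  facet normal -0.3243 -0.7568 0.5676
    outer loop
      vertex 1.8 1.8 0.0
      vertex 6.0 0.0 0.0
      vertex 6.0 6.0 8.0
    endloop
  endfacet
  facet normal 0.3243 -0.7568 0.5676
    outer loop
      vertex 6.0 0.0 0.0
      vertex 10.2 1.8 0.0
      vertex 6.0 6.0 8.0
    endloop
  endfacet
  facet normal 0.7568 -0.3243 0.5676
    outer loop
      vertex 10.2 1.8 0.0
      vertex 12.0 6.0 0.0
      vertex 6.0 6.0 8.0
    endloop
  endfacet
endsolid part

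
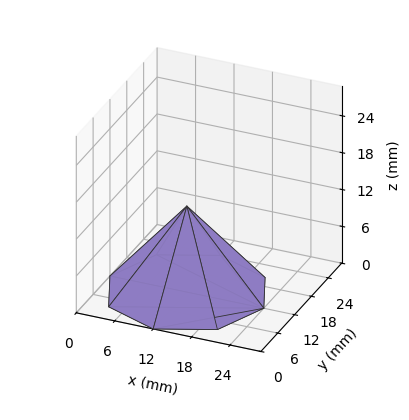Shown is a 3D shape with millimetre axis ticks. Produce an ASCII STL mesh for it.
Reading the render: the shape is a regular 8-sided pyramid, base circumscribed radius ≈ 12 mm, apex at z ≈ 14 mm (dimensions read to the nearest mm from the axis ticks). For the STL, each face is triangulated and given an outward normal.

solid part
  facet normal 0.0000 0.0000 -1.0000
    outer loop
      vertex 12.000 24.000 0.000
      vertex 20.485 20.485 0.000
      vertex 24.000 12.000 0.000
    endloop
  endfacet
  facet normal 0.0000 0.0000 -1.0000
    outer loop
      vertex 3.515 20.485 0.000
      vertex 12.000 24.000 0.000
      vertex 24.000 12.000 0.000
    endloop
  endfacet
  facet normal 0.0000 0.0000 -1.0000
    outer loop
      vertex 0.000 12.000 0.000
      vertex 3.515 20.485 0.000
      vertex 24.000 12.000 0.000
    endloop
  endfacet
  facet normal 0.0000 0.0000 -1.0000
    outer loop
      vertex 3.515 3.515 0.000
      vertex 0.000 12.000 0.000
      vertex 24.000 12.000 0.000
    endloop
  endfacet
  facet normal 0.0000 0.0000 -1.0000
    outer loop
      vertex 12.000 0.000 0.000
      vertex 3.515 3.515 0.000
      vertex 24.000 12.000 0.000
    endloop
  endfacet
  facet normal 0.0000 0.0000 -1.0000
    outer loop
      vertex 20.485 3.515 0.000
      vertex 12.000 0.000 0.000
      vertex 24.000 12.000 0.000
    endloop
  endfacet
  facet normal 0.7243 0.3000 0.6208
    outer loop
      vertex 24.000 12.000 0.000
      vertex 20.485 20.485 0.000
      vertex 12.000 12.000 14.000
    endloop
  endfacet
  facet normal 0.3000 0.7243 0.6208
    outer loop
      vertex 20.485 20.485 0.000
      vertex 12.000 24.000 0.000
      vertex 12.000 12.000 14.000
    endloop
  endfacet
  facet normal -0.3000 0.7243 0.6208
    outer loop
      vertex 12.000 24.000 0.000
      vertex 3.515 20.485 0.000
      vertex 12.000 12.000 14.000
    endloop
  endfacet
  facet normal -0.7243 0.3000 0.6208
    outer loop
      vertex 3.515 20.485 0.000
      vertex 0.000 12.000 0.000
      vertex 12.000 12.000 14.000
    endloop
  endfacet
  facet normal -0.7243 -0.3000 0.6208
    outer loop
      vertex 0.000 12.000 0.000
      vertex 3.515 3.515 0.000
      vertex 12.000 12.000 14.000
    endloop
  endfacet
  facet normal -0.3000 -0.7243 0.6208
    outer loop
      vertex 3.515 3.515 0.000
      vertex 12.000 0.000 0.000
      vertex 12.000 12.000 14.000
    endloop
  endfacet
  facet normal 0.3000 -0.7243 0.6208
    outer loop
      vertex 12.000 0.000 0.000
      vertex 20.485 3.515 0.000
      vertex 12.000 12.000 14.000
    endloop
  endfacet
  facet normal 0.7243 -0.3000 0.6208
    outer loop
      vertex 20.485 3.515 0.000
      vertex 24.000 12.000 0.000
      vertex 12.000 12.000 14.000
    endloop
  endfacet
endsolid part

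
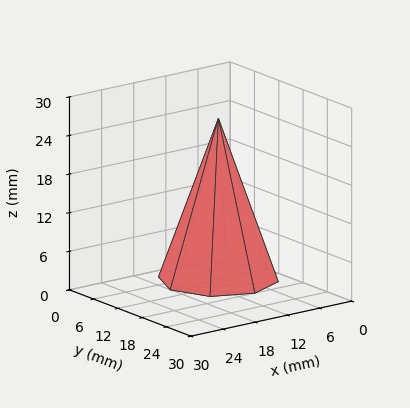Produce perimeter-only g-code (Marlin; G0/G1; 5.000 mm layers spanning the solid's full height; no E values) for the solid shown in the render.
Reading the render: the shape is a regular 8-sided pyramid, base circumscribed radius ≈ 9 mm, apex at z ≈ 25 mm (dimensions read to the nearest mm from the axis ticks). For the g-code, the solid's height is divided into equal slices at the stated Δz and each level perimeter traced with G1 moves after a G0 lift.

; perimeter-only toolpath
G21 ; units = mm
G90 ; absolute positioning
G28 ; home
; layer 1
G0 Z5.000
G0 X16.200 Y9.000
G1 X14.091 Y14.091
G1 X9.000 Y16.200
G1 X3.909 Y14.091
G1 X1.800 Y9.000
G1 X3.909 Y3.909
G1 X9.000 Y1.800
G1 X14.091 Y3.909
G1 X16.200 Y9.000
; layer 2
G0 Z10.000
G0 X14.400 Y9.000
G1 X12.818 Y12.818
G1 X9.000 Y14.400
G1 X5.182 Y12.818
G1 X3.600 Y9.000
G1 X5.182 Y5.182
G1 X9.000 Y3.600
G1 X12.818 Y5.182
G1 X14.400 Y9.000
; layer 3
G0 Z15.000
G0 X12.600 Y9.000
G1 X11.546 Y11.546
G1 X9.000 Y12.600
G1 X6.454 Y11.546
G1 X5.400 Y9.000
G1 X6.454 Y6.454
G1 X9.000 Y5.400
G1 X11.546 Y6.454
G1 X12.600 Y9.000
; layer 4
G0 Z20.000
G0 X10.800 Y9.000
G1 X10.273 Y10.273
G1 X9.000 Y10.800
G1 X7.727 Y10.273
G1 X7.200 Y9.000
G1 X7.727 Y7.727
G1 X9.000 Y7.200
G1 X10.273 Y7.727
G1 X10.800 Y9.000
M2 ; end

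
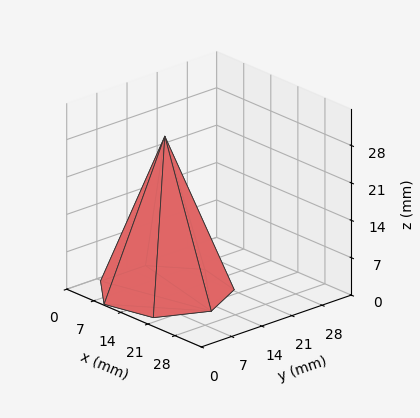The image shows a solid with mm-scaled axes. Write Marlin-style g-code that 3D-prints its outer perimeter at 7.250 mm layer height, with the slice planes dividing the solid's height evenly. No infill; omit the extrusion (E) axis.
Reading the render: the shape is a regular 7-sided pyramid, base circumscribed radius ≈ 12 mm, apex at z ≈ 29 mm (dimensions read to the nearest mm from the axis ticks). For the g-code, the solid's height is divided into equal slices at the stated Δz and each level perimeter traced with G1 moves after a G0 lift.

; perimeter-only toolpath
G21 ; units = mm
G90 ; absolute positioning
G28 ; home
; layer 1
G0 Z7.250
G0 X21.000 Y12.000
G1 X17.611 Y19.037
G1 X9.998 Y20.774
G1 X3.891 Y15.905
G1 X3.891 Y8.095
G1 X9.998 Y3.226
G1 X17.611 Y4.963
G1 X21.000 Y12.000
; layer 2
G0 Z14.500
G0 X18.000 Y12.000
G1 X15.741 Y16.691
G1 X10.665 Y17.849
G1 X6.594 Y14.604
G1 X6.594 Y9.396
G1 X10.665 Y6.151
G1 X15.741 Y7.309
G1 X18.000 Y12.000
; layer 3
G0 Z21.750
G0 X15.000 Y12.000
G1 X13.870 Y14.346
G1 X11.332 Y14.925
G1 X9.297 Y13.302
G1 X9.297 Y10.698
G1 X11.332 Y9.075
G1 X13.870 Y9.655
G1 X15.000 Y12.000
M2 ; end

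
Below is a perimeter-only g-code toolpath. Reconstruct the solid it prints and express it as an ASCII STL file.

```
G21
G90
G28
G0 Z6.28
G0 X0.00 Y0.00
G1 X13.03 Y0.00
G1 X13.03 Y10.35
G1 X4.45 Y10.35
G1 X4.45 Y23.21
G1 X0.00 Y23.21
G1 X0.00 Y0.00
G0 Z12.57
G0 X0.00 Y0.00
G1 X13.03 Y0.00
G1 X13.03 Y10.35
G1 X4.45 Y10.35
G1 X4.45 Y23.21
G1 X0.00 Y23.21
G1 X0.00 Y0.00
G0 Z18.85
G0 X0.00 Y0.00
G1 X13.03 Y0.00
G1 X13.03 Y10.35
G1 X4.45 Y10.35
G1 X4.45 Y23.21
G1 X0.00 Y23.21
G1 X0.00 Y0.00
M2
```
solid part
  facet normal 0.0000 0.0000 -1.0000
    outer loop
      vertex 13.03 10.35 0.00
      vertex 13.03 0.00 0.00
      vertex 0.00 0.00 0.00
    endloop
  endfacet
  facet normal 0.0000 0.0000 -1.0000
    outer loop
      vertex 4.45 10.35 0.00
      vertex 13.03 10.35 0.00
      vertex 0.00 0.00 0.00
    endloop
  endfacet
  facet normal 0.0000 0.0000 -1.0000
    outer loop
      vertex 4.45 23.21 0.00
      vertex 4.45 10.35 0.00
      vertex 0.00 0.00 0.00
    endloop
  endfacet
  facet normal 0.0000 0.0000 -1.0000
    outer loop
      vertex 0.00 23.21 0.00
      vertex 4.45 23.21 0.00
      vertex 0.00 0.00 0.00
    endloop
  endfacet
  facet normal 0.0000 0.0000 1.0000
    outer loop
      vertex 0.00 0.00 18.85
      vertex 13.03 0.00 18.85
      vertex 13.03 10.35 18.85
    endloop
  endfacet
  facet normal 0.0000 0.0000 1.0000
    outer loop
      vertex 0.00 0.00 18.85
      vertex 13.03 10.35 18.85
      vertex 4.45 10.35 18.85
    endloop
  endfacet
  facet normal 0.0000 0.0000 1.0000
    outer loop
      vertex 0.00 0.00 18.85
      vertex 4.45 10.35 18.85
      vertex 4.45 23.21 18.85
    endloop
  endfacet
  facet normal 0.0000 0.0000 1.0000
    outer loop
      vertex 0.00 0.00 18.85
      vertex 4.45 23.21 18.85
      vertex 0.00 23.21 18.85
    endloop
  endfacet
  facet normal 0.0000 -1.0000 0.0000
    outer loop
      vertex 0.00 0.00 0.00
      vertex 13.03 0.00 0.00
      vertex 13.03 0.00 18.85
    endloop
  endfacet
  facet normal 0.0000 -1.0000 0.0000
    outer loop
      vertex 0.00 0.00 0.00
      vertex 13.03 0.00 18.85
      vertex 0.00 0.00 18.85
    endloop
  endfacet
  facet normal 1.0000 0.0000 0.0000
    outer loop
      vertex 13.03 0.00 0.00
      vertex 13.03 10.35 0.00
      vertex 13.03 10.35 18.85
    endloop
  endfacet
  facet normal 1.0000 0.0000 0.0000
    outer loop
      vertex 13.03 0.00 0.00
      vertex 13.03 10.35 18.85
      vertex 13.03 0.00 18.85
    endloop
  endfacet
  facet normal 0.0000 1.0000 0.0000
    outer loop
      vertex 13.03 10.35 0.00
      vertex 4.45 10.35 0.00
      vertex 4.45 10.35 18.85
    endloop
  endfacet
  facet normal 0.0000 1.0000 0.0000
    outer loop
      vertex 13.03 10.35 0.00
      vertex 4.45 10.35 18.85
      vertex 13.03 10.35 18.85
    endloop
  endfacet
  facet normal 1.0000 0.0000 0.0000
    outer loop
      vertex 4.45 10.35 0.00
      vertex 4.45 23.21 0.00
      vertex 4.45 23.21 18.85
    endloop
  endfacet
  facet normal 1.0000 0.0000 0.0000
    outer loop
      vertex 4.45 10.35 0.00
      vertex 4.45 23.21 18.85
      vertex 4.45 10.35 18.85
    endloop
  endfacet
  facet normal 0.0000 1.0000 0.0000
    outer loop
      vertex 4.45 23.21 0.00
      vertex 0.00 23.21 0.00
      vertex 0.00 23.21 18.85
    endloop
  endfacet
  facet normal 0.0000 1.0000 0.0000
    outer loop
      vertex 4.45 23.21 0.00
      vertex 0.00 23.21 18.85
      vertex 4.45 23.21 18.85
    endloop
  endfacet
  facet normal -1.0000 0.0000 0.0000
    outer loop
      vertex 0.00 23.21 0.00
      vertex 0.00 0.00 0.00
      vertex 0.00 0.00 18.85
    endloop
  endfacet
  facet normal -1.0000 0.0000 0.0000
    outer loop
      vertex 0.00 23.21 0.00
      vertex 0.00 0.00 18.85
      vertex 0.00 23.21 18.85
    endloop
  endfacet
endsolid part

The G0 Z moves step by Δz≈6.28 mm. Every layer's G1 loop is the same polygon, so the solid is a straight extrusion of it from z=0 to z≈18.9. Closing with flat bottom and top caps and triangulating gives 20 facets — an L-shaped prism: outer 13 × 23.2 mm, arm thicknesses ≈ 10.3 mm (horizontal) and 4.45 mm (vertical), extruded 18.9 mm in z.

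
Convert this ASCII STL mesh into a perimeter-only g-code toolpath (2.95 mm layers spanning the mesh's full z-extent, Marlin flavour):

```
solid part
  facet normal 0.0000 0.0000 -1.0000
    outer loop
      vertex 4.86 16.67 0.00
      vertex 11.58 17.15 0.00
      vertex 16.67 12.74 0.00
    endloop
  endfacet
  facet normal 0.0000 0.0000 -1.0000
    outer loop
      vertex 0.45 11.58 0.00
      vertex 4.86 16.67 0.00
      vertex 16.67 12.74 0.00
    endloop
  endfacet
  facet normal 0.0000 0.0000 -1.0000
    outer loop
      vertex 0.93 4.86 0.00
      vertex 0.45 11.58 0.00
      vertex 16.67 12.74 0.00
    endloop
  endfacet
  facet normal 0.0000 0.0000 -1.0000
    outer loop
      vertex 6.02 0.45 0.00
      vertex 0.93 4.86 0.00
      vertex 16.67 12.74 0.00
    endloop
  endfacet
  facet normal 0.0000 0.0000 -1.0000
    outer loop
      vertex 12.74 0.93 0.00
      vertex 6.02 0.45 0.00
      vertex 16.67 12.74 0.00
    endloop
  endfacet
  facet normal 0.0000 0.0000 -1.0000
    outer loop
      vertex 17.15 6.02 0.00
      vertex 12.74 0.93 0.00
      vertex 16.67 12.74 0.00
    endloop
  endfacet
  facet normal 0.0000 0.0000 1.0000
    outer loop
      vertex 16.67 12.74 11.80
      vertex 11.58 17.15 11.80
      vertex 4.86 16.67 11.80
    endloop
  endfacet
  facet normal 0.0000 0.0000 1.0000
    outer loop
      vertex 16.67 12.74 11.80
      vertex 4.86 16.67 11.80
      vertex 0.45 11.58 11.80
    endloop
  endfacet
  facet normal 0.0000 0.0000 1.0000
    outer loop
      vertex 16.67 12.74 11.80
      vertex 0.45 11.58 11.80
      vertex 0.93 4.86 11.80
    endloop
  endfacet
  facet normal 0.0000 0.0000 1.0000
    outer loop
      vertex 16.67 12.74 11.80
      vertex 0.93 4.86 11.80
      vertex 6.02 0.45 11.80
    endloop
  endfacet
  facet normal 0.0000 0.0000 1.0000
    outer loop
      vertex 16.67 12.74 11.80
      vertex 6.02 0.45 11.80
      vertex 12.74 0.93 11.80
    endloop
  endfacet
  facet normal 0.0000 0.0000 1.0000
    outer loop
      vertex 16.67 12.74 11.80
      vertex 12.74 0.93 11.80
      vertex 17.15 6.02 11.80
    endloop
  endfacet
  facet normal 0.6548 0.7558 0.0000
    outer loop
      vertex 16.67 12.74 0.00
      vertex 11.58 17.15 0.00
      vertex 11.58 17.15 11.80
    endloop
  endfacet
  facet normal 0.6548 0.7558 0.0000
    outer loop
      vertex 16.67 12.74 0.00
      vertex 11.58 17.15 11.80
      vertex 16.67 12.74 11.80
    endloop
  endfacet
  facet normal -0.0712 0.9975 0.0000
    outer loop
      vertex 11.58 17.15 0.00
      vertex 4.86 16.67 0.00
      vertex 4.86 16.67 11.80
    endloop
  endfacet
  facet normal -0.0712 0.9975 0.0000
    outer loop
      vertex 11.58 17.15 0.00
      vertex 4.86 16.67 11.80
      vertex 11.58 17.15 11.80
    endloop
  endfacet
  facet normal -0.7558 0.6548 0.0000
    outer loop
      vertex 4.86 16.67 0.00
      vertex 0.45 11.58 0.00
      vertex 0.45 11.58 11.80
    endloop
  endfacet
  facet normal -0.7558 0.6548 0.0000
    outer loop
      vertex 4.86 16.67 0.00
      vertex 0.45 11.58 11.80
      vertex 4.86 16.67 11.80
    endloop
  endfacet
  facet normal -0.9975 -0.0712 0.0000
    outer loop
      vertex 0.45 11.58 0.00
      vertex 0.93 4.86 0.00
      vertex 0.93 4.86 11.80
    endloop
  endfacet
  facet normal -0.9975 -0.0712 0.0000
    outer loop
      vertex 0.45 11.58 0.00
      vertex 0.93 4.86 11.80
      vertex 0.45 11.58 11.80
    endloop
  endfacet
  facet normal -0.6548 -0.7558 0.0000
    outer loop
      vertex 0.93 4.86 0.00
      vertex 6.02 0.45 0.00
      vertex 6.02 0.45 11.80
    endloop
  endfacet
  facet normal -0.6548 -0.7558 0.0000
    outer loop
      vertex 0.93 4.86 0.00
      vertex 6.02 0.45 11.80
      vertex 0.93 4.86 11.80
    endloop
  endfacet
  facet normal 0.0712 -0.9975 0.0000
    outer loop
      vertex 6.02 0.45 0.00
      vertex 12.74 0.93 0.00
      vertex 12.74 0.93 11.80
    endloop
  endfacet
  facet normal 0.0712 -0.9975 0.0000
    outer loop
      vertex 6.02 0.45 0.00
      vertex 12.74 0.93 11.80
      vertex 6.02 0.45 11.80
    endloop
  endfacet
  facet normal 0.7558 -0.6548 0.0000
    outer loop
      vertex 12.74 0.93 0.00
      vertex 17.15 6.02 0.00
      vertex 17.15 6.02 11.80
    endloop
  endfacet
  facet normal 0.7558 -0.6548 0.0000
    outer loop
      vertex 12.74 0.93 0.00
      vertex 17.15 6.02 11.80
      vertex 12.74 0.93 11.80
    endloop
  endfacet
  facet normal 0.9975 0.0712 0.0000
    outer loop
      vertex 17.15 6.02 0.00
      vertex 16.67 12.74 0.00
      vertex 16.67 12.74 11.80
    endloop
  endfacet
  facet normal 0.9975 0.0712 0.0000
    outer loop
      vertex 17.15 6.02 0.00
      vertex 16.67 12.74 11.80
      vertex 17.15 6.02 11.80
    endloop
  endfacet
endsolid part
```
; perimeter-only toolpath
G21 ; units = mm
G90 ; absolute positioning
G28 ; home
; layer 1
G0 Z2.95
G0 X16.67 Y12.74
G1 X11.58 Y17.15
G1 X4.86 Y16.67
G1 X0.45 Y11.58
G1 X0.93 Y4.86
G1 X6.02 Y0.45
G1 X12.74 Y0.93
G1 X17.15 Y6.02
G1 X16.67 Y12.74
; layer 2
G0 Z5.90
G0 X16.67 Y12.74
G1 X11.58 Y17.15
G1 X4.86 Y16.67
G1 X0.45 Y11.58
G1 X0.93 Y4.86
G1 X6.02 Y0.45
G1 X12.74 Y0.93
G1 X17.15 Y6.02
G1 X16.67 Y12.74
; layer 3
G0 Z8.85
G0 X16.67 Y12.74
G1 X11.58 Y17.15
G1 X4.86 Y16.67
G1 X0.45 Y11.58
G1 X0.93 Y4.86
G1 X6.02 Y0.45
G1 X12.74 Y0.93
G1 X17.15 Y6.02
G1 X16.67 Y12.74
; layer 4
G0 Z11.80
G0 X16.67 Y12.74
G1 X11.58 Y17.15
G1 X4.86 Y16.67
G1 X0.45 Y11.58
G1 X0.93 Y4.86
G1 X6.02 Y0.45
G1 X12.74 Y0.93
G1 X17.15 Y6.02
G1 X16.67 Y12.74
M2 ; end

The solid is a regular 8-sided prism (a cylinder approximated with 8 flat sides), circumscribed radius ≈ 8.8 mm, height ≈ 11.8 mm. Slicing at Δz = 2.95 mm — 4 equal slices spanning the solid's height, so layer i sits at z = i·h/4 — gives 4 non-empty perimeters. Each is a 8-segment closed polygon; G0 lifts to the layer z and rapids to the start vertex, then G1 traces the edges.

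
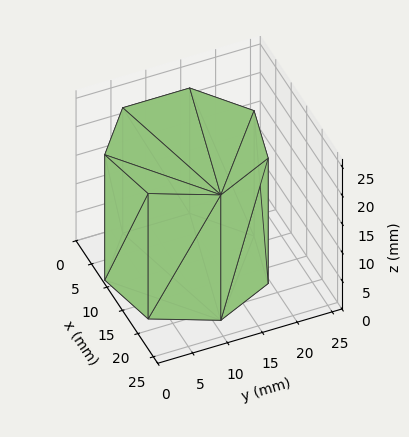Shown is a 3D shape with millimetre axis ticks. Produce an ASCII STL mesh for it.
Reading the render: the shape is a regular 7-sided prism (a cylinder approximated with 7 flat sides), circumscribed radius ≈ 11 mm, height ≈ 22 mm (dimensions read to the nearest mm from the axis ticks). For the STL, each face is triangulated and given an outward normal.

solid part
  facet normal 0.0000 0.0000 -1.0000
    outer loop
      vertex 8.6 21.7 0.0
      vertex 17.9 19.6 0.0
      vertex 22.0 11.0 0.0
    endloop
  endfacet
  facet normal 0.0000 0.0000 -1.0000
    outer loop
      vertex 1.1 15.8 0.0
      vertex 8.6 21.7 0.0
      vertex 22.0 11.0 0.0
    endloop
  endfacet
  facet normal 0.0000 0.0000 -1.0000
    outer loop
      vertex 1.1 6.2 0.0
      vertex 1.1 15.8 0.0
      vertex 22.0 11.0 0.0
    endloop
  endfacet
  facet normal 0.0000 0.0000 -1.0000
    outer loop
      vertex 8.6 0.3 0.0
      vertex 1.1 6.2 0.0
      vertex 22.0 11.0 0.0
    endloop
  endfacet
  facet normal 0.0000 0.0000 -1.0000
    outer loop
      vertex 17.9 2.4 0.0
      vertex 8.6 0.3 0.0
      vertex 22.0 11.0 0.0
    endloop
  endfacet
  facet normal 0.0000 0.0000 1.0000
    outer loop
      vertex 22.0 11.0 22.0
      vertex 17.9 19.6 22.0
      vertex 8.6 21.7 22.0
    endloop
  endfacet
  facet normal 0.0000 0.0000 1.0000
    outer loop
      vertex 22.0 11.0 22.0
      vertex 8.6 21.7 22.0
      vertex 1.1 15.8 22.0
    endloop
  endfacet
  facet normal 0.0000 0.0000 1.0000
    outer loop
      vertex 22.0 11.0 22.0
      vertex 1.1 15.8 22.0
      vertex 1.1 6.2 22.0
    endloop
  endfacet
  facet normal 0.0000 0.0000 1.0000
    outer loop
      vertex 22.0 11.0 22.0
      vertex 1.1 6.2 22.0
      vertex 8.6 0.3 22.0
    endloop
  endfacet
  facet normal 0.0000 0.0000 1.0000
    outer loop
      vertex 22.0 11.0 22.0
      vertex 8.6 0.3 22.0
      vertex 17.9 2.4 22.0
    endloop
  endfacet
  facet normal 0.9027 0.4303 0.0000
    outer loop
      vertex 22.0 11.0 0.0
      vertex 17.9 19.6 0.0
      vertex 17.9 19.6 22.0
    endloop
  endfacet
  facet normal 0.9027 0.4303 0.0000
    outer loop
      vertex 22.0 11.0 0.0
      vertex 17.9 19.6 22.0
      vertex 22.0 11.0 22.0
    endloop
  endfacet
  facet normal 0.2203 0.9754 0.0000
    outer loop
      vertex 17.9 19.6 0.0
      vertex 8.6 21.7 0.0
      vertex 8.6 21.7 22.0
    endloop
  endfacet
  facet normal 0.2203 0.9754 0.0000
    outer loop
      vertex 17.9 19.6 0.0
      vertex 8.6 21.7 22.0
      vertex 17.9 19.6 22.0
    endloop
  endfacet
  facet normal -0.6183 0.7860 0.0000
    outer loop
      vertex 8.6 21.7 0.0
      vertex 1.1 15.8 0.0
      vertex 1.1 15.8 22.0
    endloop
  endfacet
  facet normal -0.6183 0.7860 0.0000
    outer loop
      vertex 8.6 21.7 0.0
      vertex 1.1 15.8 22.0
      vertex 8.6 21.7 22.0
    endloop
  endfacet
  facet normal -1.0000 0.0000 0.0000
    outer loop
      vertex 1.1 15.8 0.0
      vertex 1.1 6.2 0.0
      vertex 1.1 6.2 22.0
    endloop
  endfacet
  facet normal -1.0000 0.0000 0.0000
    outer loop
      vertex 1.1 15.8 0.0
      vertex 1.1 6.2 22.0
      vertex 1.1 15.8 22.0
    endloop
  endfacet
  facet normal -0.6183 -0.7860 0.0000
    outer loop
      vertex 1.1 6.2 0.0
      vertex 8.6 0.3 0.0
      vertex 8.6 0.3 22.0
    endloop
  endfacet
  facet normal -0.6183 -0.7860 0.0000
    outer loop
      vertex 1.1 6.2 0.0
      vertex 8.6 0.3 22.0
      vertex 1.1 6.2 22.0
    endloop
  endfacet
  facet normal 0.2203 -0.9754 0.0000
    outer loop
      vertex 8.6 0.3 0.0
      vertex 17.9 2.4 0.0
      vertex 17.9 2.4 22.0
    endloop
  endfacet
  facet normal 0.2203 -0.9754 0.0000
    outer loop
      vertex 8.6 0.3 0.0
      vertex 17.9 2.4 22.0
      vertex 8.6 0.3 22.0
    endloop
  endfacet
  facet normal 0.9027 -0.4303 0.0000
    outer loop
      vertex 17.9 2.4 0.0
      vertex 22.0 11.0 0.0
      vertex 22.0 11.0 22.0
    endloop
  endfacet
  facet normal 0.9027 -0.4303 0.0000
    outer loop
      vertex 17.9 2.4 0.0
      vertex 22.0 11.0 22.0
      vertex 17.9 2.4 22.0
    endloop
  endfacet
endsolid part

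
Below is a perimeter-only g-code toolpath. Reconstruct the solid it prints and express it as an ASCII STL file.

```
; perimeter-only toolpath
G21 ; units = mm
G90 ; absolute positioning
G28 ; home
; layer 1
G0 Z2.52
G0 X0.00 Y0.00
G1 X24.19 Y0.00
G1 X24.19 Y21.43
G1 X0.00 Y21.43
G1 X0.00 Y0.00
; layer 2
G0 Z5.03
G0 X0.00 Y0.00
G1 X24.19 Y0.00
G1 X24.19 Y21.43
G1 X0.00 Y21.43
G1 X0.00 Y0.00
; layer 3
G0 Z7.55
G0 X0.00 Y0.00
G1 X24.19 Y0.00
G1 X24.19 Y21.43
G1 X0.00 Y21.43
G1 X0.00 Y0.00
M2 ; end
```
solid part
  facet normal 0.0000 0.0000 -1.0000
    outer loop
      vertex 24.19 21.43 0.00
      vertex 24.19 0.00 0.00
      vertex 0.00 0.00 0.00
    endloop
  endfacet
  facet normal 0.0000 0.0000 -1.0000
    outer loop
      vertex 0.00 21.43 0.00
      vertex 24.19 21.43 0.00
      vertex 0.00 0.00 0.00
    endloop
  endfacet
  facet normal 0.0000 0.0000 1.0000
    outer loop
      vertex 0.00 0.00 7.55
      vertex 24.19 0.00 7.55
      vertex 24.19 21.43 7.55
    endloop
  endfacet
  facet normal 0.0000 0.0000 1.0000
    outer loop
      vertex 0.00 0.00 7.55
      vertex 24.19 21.43 7.55
      vertex 0.00 21.43 7.55
    endloop
  endfacet
  facet normal 0.0000 -1.0000 0.0000
    outer loop
      vertex 0.00 0.00 0.00
      vertex 24.19 0.00 0.00
      vertex 24.19 0.00 7.55
    endloop
  endfacet
  facet normal 0.0000 -1.0000 0.0000
    outer loop
      vertex 0.00 0.00 0.00
      vertex 24.19 0.00 7.55
      vertex 0.00 0.00 7.55
    endloop
  endfacet
  facet normal 0.0000 1.0000 0.0000
    outer loop
      vertex 24.19 21.43 7.55
      vertex 24.19 21.43 0.00
      vertex 0.00 21.43 0.00
    endloop
  endfacet
  facet normal 0.0000 1.0000 0.0000
    outer loop
      vertex 0.00 21.43 7.55
      vertex 24.19 21.43 7.55
      vertex 0.00 21.43 0.00
    endloop
  endfacet
  facet normal -1.0000 0.0000 0.0000
    outer loop
      vertex 0.00 21.43 7.55
      vertex 0.00 21.43 0.00
      vertex 0.00 0.00 0.00
    endloop
  endfacet
  facet normal -1.0000 0.0000 0.0000
    outer loop
      vertex 0.00 0.00 7.55
      vertex 0.00 21.43 7.55
      vertex 0.00 0.00 0.00
    endloop
  endfacet
  facet normal 1.0000 0.0000 0.0000
    outer loop
      vertex 24.19 0.00 0.00
      vertex 24.19 21.43 0.00
      vertex 24.19 21.43 7.55
    endloop
  endfacet
  facet normal 1.0000 0.0000 0.0000
    outer loop
      vertex 24.19 0.00 0.00
      vertex 24.19 21.43 7.55
      vertex 24.19 0.00 7.55
    endloop
  endfacet
endsolid part

The G0 Z moves step by Δz≈2.52 mm. Every layer's G1 loop is the same polygon, so the solid is a straight extrusion of it from z=0 to z≈7.55. Closing with flat bottom and top caps and triangulating gives 12 facets — a rectangular box, roughly 24.2 × 21.4 mm footprint and 7.55 mm tall.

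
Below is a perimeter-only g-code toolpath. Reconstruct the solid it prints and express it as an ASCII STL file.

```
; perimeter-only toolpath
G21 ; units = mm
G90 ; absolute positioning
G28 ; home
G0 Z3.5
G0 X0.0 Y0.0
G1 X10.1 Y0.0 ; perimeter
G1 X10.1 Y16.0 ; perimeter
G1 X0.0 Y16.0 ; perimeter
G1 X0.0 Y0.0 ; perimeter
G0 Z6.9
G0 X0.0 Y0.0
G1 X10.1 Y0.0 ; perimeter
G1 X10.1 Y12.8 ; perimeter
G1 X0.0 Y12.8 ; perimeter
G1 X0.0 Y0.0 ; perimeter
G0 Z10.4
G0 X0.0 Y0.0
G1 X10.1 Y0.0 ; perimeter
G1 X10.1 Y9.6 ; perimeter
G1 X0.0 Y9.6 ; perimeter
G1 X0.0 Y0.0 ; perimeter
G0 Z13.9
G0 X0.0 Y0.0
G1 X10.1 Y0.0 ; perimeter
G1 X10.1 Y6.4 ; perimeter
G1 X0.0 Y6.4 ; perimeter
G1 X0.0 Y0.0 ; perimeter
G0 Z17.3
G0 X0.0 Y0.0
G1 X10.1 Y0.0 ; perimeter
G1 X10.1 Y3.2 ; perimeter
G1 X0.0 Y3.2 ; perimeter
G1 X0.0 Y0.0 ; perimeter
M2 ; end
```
solid part
  facet normal 0.0000 0.0000 -1.0000
    outer loop
      vertex 10.1 19.2 0.0
      vertex 10.1 0.0 0.0
      vertex 0.0 0.0 0.0
    endloop
  endfacet
  facet normal 0.0000 0.0000 -1.0000
    outer loop
      vertex 0.0 19.2 0.0
      vertex 10.1 19.2 0.0
      vertex 0.0 0.0 0.0
    endloop
  endfacet
  facet normal 0.0000 -1.0000 0.0000
    outer loop
      vertex 0.0 0.0 0.0
      vertex 10.1 0.0 0.0
      vertex 10.1 0.0 20.8
    endloop
  endfacet
  facet normal 0.0000 -1.0000 0.0000
    outer loop
      vertex 0.0 0.0 0.0
      vertex 10.1 0.0 20.8
      vertex 0.0 0.0 20.8
    endloop
  endfacet
  facet normal 0.0000 0.7348 0.6783
    outer loop
      vertex 0.0 0.0 20.8
      vertex 10.1 0.0 20.8
      vertex 10.1 19.2 0.0
    endloop
  endfacet
  facet normal 0.0000 0.7348 0.6783
    outer loop
      vertex 0.0 0.0 20.8
      vertex 10.1 19.2 0.0
      vertex 0.0 19.2 0.0
    endloop
  endfacet
  facet normal -1.0000 0.0000 0.0000
    outer loop
      vertex 0.0 0.0 20.8
      vertex 0.0 19.2 0.0
      vertex 0.0 0.0 0.0
    endloop
  endfacet
  facet normal 1.0000 0.0000 0.0000
    outer loop
      vertex 10.1 0.0 0.0
      vertex 10.1 19.2 0.0
      vertex 10.1 0.0 20.8
    endloop
  endfacet
endsolid part

The G0 Z moves step by Δz≈3.5 mm. The G1 loops shrink linearly with z, so the solid tapers from its base footprint up to z≈20.8. Closing with a flat bottom cap and the tapered top and triangulating gives 8 facets — a wedge (ramp): 10.1 × 19.2 mm base, rising to 20.8 mm along the y=0 edge and sloping linearly to z=0 at y=19.2.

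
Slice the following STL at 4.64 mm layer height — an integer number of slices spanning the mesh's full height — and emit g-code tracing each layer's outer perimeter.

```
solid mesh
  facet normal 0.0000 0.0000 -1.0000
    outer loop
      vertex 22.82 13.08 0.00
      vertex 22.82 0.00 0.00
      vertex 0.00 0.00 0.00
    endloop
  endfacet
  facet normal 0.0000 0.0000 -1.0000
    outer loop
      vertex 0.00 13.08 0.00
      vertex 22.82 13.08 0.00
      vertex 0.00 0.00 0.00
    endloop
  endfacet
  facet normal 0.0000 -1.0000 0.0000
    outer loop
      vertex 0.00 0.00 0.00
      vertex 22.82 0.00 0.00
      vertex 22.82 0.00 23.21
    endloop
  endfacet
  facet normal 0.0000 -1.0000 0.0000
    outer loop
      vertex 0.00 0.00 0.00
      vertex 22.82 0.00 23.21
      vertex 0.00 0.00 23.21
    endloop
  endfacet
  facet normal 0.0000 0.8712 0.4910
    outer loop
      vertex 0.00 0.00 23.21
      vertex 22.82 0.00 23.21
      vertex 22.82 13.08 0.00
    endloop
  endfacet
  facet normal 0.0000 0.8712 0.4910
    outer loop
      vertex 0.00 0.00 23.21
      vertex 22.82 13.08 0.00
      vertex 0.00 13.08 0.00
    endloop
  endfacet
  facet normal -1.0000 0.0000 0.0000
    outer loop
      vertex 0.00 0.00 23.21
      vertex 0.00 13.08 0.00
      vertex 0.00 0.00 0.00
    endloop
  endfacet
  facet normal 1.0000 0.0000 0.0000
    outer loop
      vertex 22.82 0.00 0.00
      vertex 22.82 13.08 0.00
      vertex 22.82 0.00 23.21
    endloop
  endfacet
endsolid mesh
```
; perimeter-only toolpath
G21 ; units = mm
G90 ; absolute positioning
G28 ; home
; layer 1
G0 Z4.64
G0 X0.00 Y0.00
G1 X22.82 Y0.00
G1 X22.82 Y10.46
G1 X0.00 Y10.46
G1 X0.00 Y0.00
; layer 2
G0 Z9.28
G0 X0.00 Y0.00
G1 X22.82 Y0.00
G1 X22.82 Y7.85
G1 X0.00 Y7.85
G1 X0.00 Y0.00
; layer 3
G0 Z13.93
G0 X0.00 Y0.00
G1 X22.82 Y0.00
G1 X22.82 Y5.23
G1 X0.00 Y5.23
G1 X0.00 Y0.00
; layer 4
G0 Z18.57
G0 X0.00 Y0.00
G1 X22.82 Y0.00
G1 X22.82 Y2.62
G1 X0.00 Y2.62
G1 X0.00 Y0.00
M2 ; end

The solid is a wedge (ramp): 22.8 × 13.1 mm base, rising to 23.2 mm along the y=0 edge and sloping linearly to z=0 at y=13.1. Slicing at Δz = 4.64 mm — 5 equal slices spanning the solid's height, so layer i sits at z = i·h/5 — gives 4 non-empty perimeters. Each is a 4-segment closed polygon; G0 lifts to the layer z and rapids to the start vertex, then G1 traces the edges. The cross-section shrinks linearly with z (the slice at the apex is degenerate and omitted).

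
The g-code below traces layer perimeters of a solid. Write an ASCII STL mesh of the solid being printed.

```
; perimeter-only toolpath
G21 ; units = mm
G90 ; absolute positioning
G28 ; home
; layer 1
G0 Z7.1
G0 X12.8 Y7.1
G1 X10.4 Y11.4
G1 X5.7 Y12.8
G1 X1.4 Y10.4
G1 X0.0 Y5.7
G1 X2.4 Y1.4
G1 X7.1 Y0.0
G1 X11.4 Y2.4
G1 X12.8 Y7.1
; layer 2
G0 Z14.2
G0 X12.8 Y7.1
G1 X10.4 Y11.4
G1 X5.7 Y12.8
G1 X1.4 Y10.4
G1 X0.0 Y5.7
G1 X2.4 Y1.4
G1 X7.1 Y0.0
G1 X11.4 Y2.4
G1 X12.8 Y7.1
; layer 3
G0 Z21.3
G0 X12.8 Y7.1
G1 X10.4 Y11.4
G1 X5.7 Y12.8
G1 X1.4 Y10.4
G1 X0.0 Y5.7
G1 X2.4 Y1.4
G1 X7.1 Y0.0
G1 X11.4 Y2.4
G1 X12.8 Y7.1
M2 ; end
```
solid part
  facet normal 0.0000 0.0000 -1.0000
    outer loop
      vertex 5.7 12.8 0.0
      vertex 10.4 11.4 0.0
      vertex 12.8 7.1 0.0
    endloop
  endfacet
  facet normal 0.0000 0.0000 -1.0000
    outer loop
      vertex 1.4 10.4 0.0
      vertex 5.7 12.8 0.0
      vertex 12.8 7.1 0.0
    endloop
  endfacet
  facet normal 0.0000 0.0000 -1.0000
    outer loop
      vertex 0.0 5.7 0.0
      vertex 1.4 10.4 0.0
      vertex 12.8 7.1 0.0
    endloop
  endfacet
  facet normal 0.0000 0.0000 -1.0000
    outer loop
      vertex 2.4 1.4 0.0
      vertex 0.0 5.7 0.0
      vertex 12.8 7.1 0.0
    endloop
  endfacet
  facet normal 0.0000 0.0000 -1.0000
    outer loop
      vertex 7.1 0.0 0.0
      vertex 2.4 1.4 0.0
      vertex 12.8 7.1 0.0
    endloop
  endfacet
  facet normal 0.0000 0.0000 -1.0000
    outer loop
      vertex 11.4 2.4 0.0
      vertex 7.1 0.0 0.0
      vertex 12.8 7.1 0.0
    endloop
  endfacet
  facet normal 0.0000 0.0000 1.0000
    outer loop
      vertex 12.8 7.1 21.3
      vertex 10.4 11.4 21.3
      vertex 5.7 12.8 21.3
    endloop
  endfacet
  facet normal 0.0000 0.0000 1.0000
    outer loop
      vertex 12.8 7.1 21.3
      vertex 5.7 12.8 21.3
      vertex 1.4 10.4 21.3
    endloop
  endfacet
  facet normal 0.0000 0.0000 1.0000
    outer loop
      vertex 12.8 7.1 21.3
      vertex 1.4 10.4 21.3
      vertex 0.0 5.7 21.3
    endloop
  endfacet
  facet normal 0.0000 0.0000 1.0000
    outer loop
      vertex 12.8 7.1 21.3
      vertex 0.0 5.7 21.3
      vertex 2.4 1.4 21.3
    endloop
  endfacet
  facet normal 0.0000 0.0000 1.0000
    outer loop
      vertex 12.8 7.1 21.3
      vertex 2.4 1.4 21.3
      vertex 7.1 0.0 21.3
    endloop
  endfacet
  facet normal 0.0000 0.0000 1.0000
    outer loop
      vertex 12.8 7.1 21.3
      vertex 7.1 0.0 21.3
      vertex 11.4 2.4 21.3
    endloop
  endfacet
  facet normal 0.8732 0.4874 0.0000
    outer loop
      vertex 12.8 7.1 0.0
      vertex 10.4 11.4 0.0
      vertex 10.4 11.4 21.3
    endloop
  endfacet
  facet normal 0.8732 0.4874 0.0000
    outer loop
      vertex 12.8 7.1 0.0
      vertex 10.4 11.4 21.3
      vertex 12.8 7.1 21.3
    endloop
  endfacet
  facet normal 0.2855 0.9584 0.0000
    outer loop
      vertex 10.4 11.4 0.0
      vertex 5.7 12.8 0.0
      vertex 5.7 12.8 21.3
    endloop
  endfacet
  facet normal 0.2855 0.9584 0.0000
    outer loop
      vertex 10.4 11.4 0.0
      vertex 5.7 12.8 21.3
      vertex 10.4 11.4 21.3
    endloop
  endfacet
  facet normal -0.4874 0.8732 0.0000
    outer loop
      vertex 5.7 12.8 0.0
      vertex 1.4 10.4 0.0
      vertex 1.4 10.4 21.3
    endloop
  endfacet
  facet normal -0.4874 0.8732 0.0000
    outer loop
      vertex 5.7 12.8 0.0
      vertex 1.4 10.4 21.3
      vertex 5.7 12.8 21.3
    endloop
  endfacet
  facet normal -0.9584 0.2855 0.0000
    outer loop
      vertex 1.4 10.4 0.0
      vertex 0.0 5.7 0.0
      vertex 0.0 5.7 21.3
    endloop
  endfacet
  facet normal -0.9584 0.2855 0.0000
    outer loop
      vertex 1.4 10.4 0.0
      vertex 0.0 5.7 21.3
      vertex 1.4 10.4 21.3
    endloop
  endfacet
  facet normal -0.8732 -0.4874 0.0000
    outer loop
      vertex 0.0 5.7 0.0
      vertex 2.4 1.4 0.0
      vertex 2.4 1.4 21.3
    endloop
  endfacet
  facet normal -0.8732 -0.4874 0.0000
    outer loop
      vertex 0.0 5.7 0.0
      vertex 2.4 1.4 21.3
      vertex 0.0 5.7 21.3
    endloop
  endfacet
  facet normal -0.2855 -0.9584 0.0000
    outer loop
      vertex 2.4 1.4 0.0
      vertex 7.1 0.0 0.0
      vertex 7.1 0.0 21.3
    endloop
  endfacet
  facet normal -0.2855 -0.9584 0.0000
    outer loop
      vertex 2.4 1.4 0.0
      vertex 7.1 0.0 21.3
      vertex 2.4 1.4 21.3
    endloop
  endfacet
  facet normal 0.4874 -0.8732 0.0000
    outer loop
      vertex 7.1 0.0 0.0
      vertex 11.4 2.4 0.0
      vertex 11.4 2.4 21.3
    endloop
  endfacet
  facet normal 0.4874 -0.8732 0.0000
    outer loop
      vertex 7.1 0.0 0.0
      vertex 11.4 2.4 21.3
      vertex 7.1 0.0 21.3
    endloop
  endfacet
  facet normal 0.9584 -0.2855 0.0000
    outer loop
      vertex 11.4 2.4 0.0
      vertex 12.8 7.1 0.0
      vertex 12.8 7.1 21.3
    endloop
  endfacet
  facet normal 0.9584 -0.2855 0.0000
    outer loop
      vertex 11.4 2.4 0.0
      vertex 12.8 7.1 21.3
      vertex 11.4 2.4 21.3
    endloop
  endfacet
endsolid part

The G0 Z moves step by Δz≈7.1 mm. Every layer's G1 loop is the same polygon, so the solid is a straight extrusion of it from z=0 to z≈21.3. Closing with flat bottom and top caps and triangulating gives 28 facets — a regular 8-sided prism (a cylinder approximated with 8 flat sides), circumscribed radius ≈ 6.4 mm, height ≈ 21.3 mm.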